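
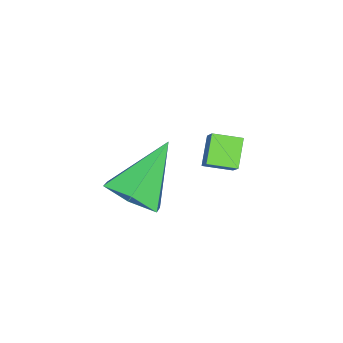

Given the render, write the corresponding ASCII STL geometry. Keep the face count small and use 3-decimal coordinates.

solid 
facet normal -0.760 -0.209 0.616
outer loop
vertex -2.147 0.142 0.441
vertex -2.487 0.905 0.281
vertex -2.654 -0.244 -0.316
endloop
endfacet
facet normal 0.401 -0.897 0.189
outer loop
vertex -1.933 -0.045 -0.901
vertex -2.147 0.142 0.441
vertex -2.654 -0.244 -0.316
endloop
endfacet
facet normal -0.760 -0.210 0.616
outer loop
vertex -2.654 -0.244 -0.316
vertex -2.487 0.905 0.281
vertex -2.995 0.519 -0.477
endloop
endfacet
facet normal -0.513 -0.390 -0.765
outer loop
vertex -2.995 0.519 -0.477
vertex -1.933 -0.045 -0.901
vertex -2.654 -0.244 -0.316
endloop
endfacet
facet normal 0.513 0.389 0.765
outer loop
vertex -2.147 0.142 0.441
vertex -1.766 1.104 -0.304
vertex -2.487 0.905 0.281
endloop
endfacet
facet normal 0.400 -0.897 0.189
outer loop
vertex -1.425 0.341 -0.143
vertex -2.147 0.142 0.441
vertex -1.933 -0.045 -0.901
endloop
endfacet
facet normal 0.512 0.390 0.765
outer loop
vertex -1.425 0.341 -0.143
vertex -1.766 1.104 -0.304
vertex -2.147 0.142 0.441
endloop
endfacet
facet normal -0.400 0.897 -0.188
outer loop
vertex -2.487 0.905 0.281
vertex -1.766 1.104 -0.304
vertex -2.995 0.519 -0.477
endloop
endfacet
facet normal -0.512 -0.389 -0.766
outer loop
vertex -2.273 0.718 -1.061
vertex -1.933 -0.045 -0.901
vertex -2.995 0.519 -0.477
endloop
endfacet
facet normal -0.400 0.897 -0.189
outer loop
vertex -2.995 0.519 -0.477
vertex -1.766 1.104 -0.304
vertex -2.273 0.718 -1.061
endloop
endfacet
facet normal 0.760 0.209 -0.616
outer loop
vertex -2.273 0.718 -1.061
vertex -1.425 0.341 -0.143
vertex -1.933 -0.045 -0.901
endloop
endfacet
facet normal 0.760 0.210 -0.616
outer loop
vertex -1.766 1.104 -0.304
vertex -1.425 0.341 -0.143
vertex -2.273 0.718 -1.061
endloop
endfacet
facet normal 0.690 -0.197 -0.696
outer loop
vertex -1.286 -1.943 -2.871
vertex -1.992 -2.215 -3.494
vertex -1.697 -1.281 -3.466
endloop
endfacet
facet normal 0.285 0.733 0.618
outer loop
vertex -1.286 -1.943 -2.871
vertex -1.697 -1.281 -3.466
vertex -3.428 -1.805 -2.046
endloop
endfacet
facet normal 0.690 -0.197 -0.696
outer loop
vertex -1.697 -1.281 -3.466
vertex -1.992 -2.215 -3.494
vertex -2.403 -1.553 -4.089
endloop
endfacet
facet normal -0.324 0.945 -0.046
outer loop
vertex -1.697 -1.281 -3.466
vertex -2.403 -1.553 -4.089
vertex -3.428 -1.805 -2.046
endloop
endfacet
facet normal 0.690 -0.197 -0.696
outer loop
vertex -2.403 -1.553 -4.089
vertex -1.992 -2.215 -3.494
vertex -2.698 -2.487 -4.117
endloop
endfacet
facet normal -0.870 0.287 -0.401
outer loop
vertex -2.403 -1.553 -4.089
vertex -2.698 -2.487 -4.117
vertex -3.428 -1.805 -2.046
endloop
endfacet
facet normal 0.690 -0.197 -0.696
outer loop
vertex -2.698 -2.487 -4.117
vertex -1.992 -2.215 -3.494
vertex -2.287 -3.149 -3.522
endloop
endfacet
facet normal -0.807 -0.584 -0.092
outer loop
vertex -2.698 -2.487 -4.117
vertex -2.287 -3.149 -3.522
vertex -3.428 -1.805 -2.046
endloop
endfacet
facet normal 0.690 -0.197 -0.696
outer loop
vertex -2.287 -3.149 -3.522
vertex -1.992 -2.215 -3.494
vertex -1.581 -2.877 -2.899
endloop
endfacet
facet normal -0.198 -0.796 0.572
outer loop
vertex -2.287 -3.149 -3.522
vertex -1.581 -2.877 -2.899
vertex -3.428 -1.805 -2.046
endloop
endfacet
facet normal 0.690 -0.197 -0.696
outer loop
vertex -1.581 -2.877 -2.899
vertex -1.992 -2.215 -3.494
vertex -1.286 -1.943 -2.871
endloop
endfacet
facet normal 0.348 -0.138 0.927
outer loop
vertex -1.581 -2.877 -2.899
vertex -1.286 -1.943 -2.871
vertex -3.428 -1.805 -2.046
endloop
endfacet

endsolid


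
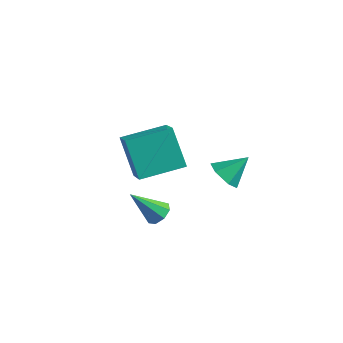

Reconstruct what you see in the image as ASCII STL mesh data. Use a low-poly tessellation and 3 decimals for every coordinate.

solid 
facet normal -0.411 -0.670 -0.619
outer loop
vertex 0.302 1.295 -2.019
vertex -0.37 1.867 -2.192
vertex 0.373 1.88 -2.699
endloop
endfacet
facet normal 0.996 -0.022 0.085
outer loop
vertex 0.302 1.295 -2.019
vertex 0.373 1.88 -2.699
vertex 0.27 2.913 -1.228
endloop
endfacet
facet normal -0.410 -0.670 -0.618
outer loop
vertex 0.373 1.88 -2.699
vertex -0.37 1.867 -2.192
vertex -0.299 2.452 -2.873
endloop
endfacet
facet normal 0.651 0.642 -0.405
outer loop
vertex 0.373 1.88 -2.699
vertex -0.299 2.452 -2.873
vertex 0.27 2.913 -1.228
endloop
endfacet
facet normal -0.411 -0.670 -0.618
outer loop
vertex -0.299 2.452 -2.873
vertex -0.37 1.867 -2.192
vertex -1.043 2.44 -2.366
endloop
endfacet
facet normal -0.161 0.963 -0.214
outer loop
vertex -0.299 2.452 -2.873
vertex -1.043 2.44 -2.366
vertex 0.27 2.913 -1.228
endloop
endfacet
facet normal -0.411 -0.670 -0.618
outer loop
vertex -1.043 2.44 -2.366
vertex -0.37 1.867 -2.192
vertex -1.114 1.855 -1.685
endloop
endfacet
facet normal -0.629 0.621 0.468
outer loop
vertex -1.043 2.44 -2.366
vertex -1.114 1.855 -1.685
vertex 0.27 2.913 -1.228
endloop
endfacet
facet normal -0.411 -0.670 -0.618
outer loop
vertex -1.114 1.855 -1.685
vertex -0.37 1.867 -2.192
vertex -0.441 1.283 -1.512
endloop
endfacet
facet normal -0.283 -0.043 0.958
outer loop
vertex -1.114 1.855 -1.685
vertex -0.441 1.283 -1.512
vertex 0.27 2.913 -1.228
endloop
endfacet
facet normal -0.411 -0.670 -0.618
outer loop
vertex -0.441 1.283 -1.512
vertex -0.37 1.867 -2.192
vertex 0.302 1.295 -2.019
endloop
endfacet
facet normal 0.529 -0.364 0.767
outer loop
vertex -0.441 1.283 -1.512
vertex 0.302 1.295 -2.019
vertex 0.27 2.913 -1.228
endloop
endfacet
facet normal 0.511 0.421 -0.749
outer loop
vertex -1.484 -0.773 -3.405
vertex -2.009 -0.917 -3.844
vertex -1.845 -0.378 -3.429
endloop
endfacet
facet normal 0.347 0.369 0.862
outer loop
vertex -1.484 -0.773 -3.405
vertex -1.845 -0.378 -3.429
vertex -3.011 -1.743 -2.376
endloop
endfacet
facet normal 0.512 0.421 -0.749
outer loop
vertex -1.845 -0.378 -3.429
vertex -2.009 -0.917 -3.844
vertex -2.302 -0.299 -3.697
endloop
endfacet
facet normal -0.256 0.718 0.648
outer loop
vertex -1.845 -0.378 -3.429
vertex -2.302 -0.299 -3.697
vertex -3.011 -1.743 -2.376
endloop
endfacet
facet normal 0.511 0.421 -0.749
outer loop
vertex -2.302 -0.299 -3.697
vertex -2.009 -0.917 -3.844
vertex -2.588 -0.582 -4.051
endloop
endfacet
facet normal -0.800 0.568 0.192
outer loop
vertex -2.302 -0.299 -3.697
vertex -2.588 -0.582 -4.051
vertex -3.011 -1.743 -2.376
endloop
endfacet
facet normal 0.511 0.421 -0.749
outer loop
vertex -2.588 -0.582 -4.051
vertex -2.009 -0.917 -3.844
vertex -2.534 -1.062 -4.284
endloop
endfacet
facet normal -0.971 0.007 -0.240
outer loop
vertex -2.588 -0.582 -4.051
vertex -2.534 -1.062 -4.284
vertex -3.011 -1.743 -2.376
endloop
endfacet
facet normal 0.512 0.420 -0.749
outer loop
vertex -2.534 -1.062 -4.284
vertex -2.009 -0.917 -3.844
vertex -2.173 -1.457 -4.259
endloop
endfacet
facet normal -0.666 -0.634 -0.393
outer loop
vertex -2.534 -1.062 -4.284
vertex -2.173 -1.457 -4.259
vertex -3.011 -1.743 -2.376
endloop
endfacet
facet normal 0.511 0.421 -0.750
outer loop
vertex -2.173 -1.457 -4.259
vertex -2.009 -0.917 -3.844
vertex -1.716 -1.536 -3.992
endloop
endfacet
facet normal -0.066 -0.982 -0.178
outer loop
vertex -2.173 -1.457 -4.259
vertex -1.716 -1.536 -3.992
vertex -3.011 -1.743 -2.376
endloop
endfacet
facet normal 0.511 0.421 -0.749
outer loop
vertex -1.716 -1.536 -3.992
vertex -2.009 -0.917 -3.844
vertex -1.43 -1.253 -3.638
endloop
endfacet
facet normal 0.480 -0.832 0.278
outer loop
vertex -1.716 -1.536 -3.992
vertex -1.43 -1.253 -3.638
vertex -3.011 -1.743 -2.376
endloop
endfacet
facet normal 0.511 0.421 -0.749
outer loop
vertex -1.43 -1.253 -3.638
vertex -2.009 -0.917 -3.844
vertex -1.484 -0.773 -3.405
endloop
endfacet
facet normal 0.650 -0.271 0.710
outer loop
vertex -1.43 -1.253 -3.638
vertex -1.484 -0.773 -3.405
vertex -3.011 -1.743 -2.376
endloop
endfacet
facet normal -0.578 -0.802 -0.153
outer loop
vertex -0.949 -3.643 1.228
vertex -2.112 -3.132 2.938
vertex -2.066 -2.636 0.168
endloop
endfacet
facet normal 0.546 -0.240 -0.803
outer loop
vertex -0.808 -0.888 0.502
vertex -0.949 -3.643 1.228
vertex -2.066 -2.636 0.168
endloop
endfacet
facet normal -0.577 -0.802 -0.153
outer loop
vertex -2.066 -2.636 0.168
vertex -2.112 -3.132 2.938
vertex -3.229 -2.126 1.877
endloop
endfacet
facet normal -0.607 0.547 -0.576
outer loop
vertex -3.229 -2.126 1.877
vertex -0.808 -0.888 0.502
vertex -2.066 -2.636 0.168
endloop
endfacet
facet normal 0.607 -0.547 0.576
outer loop
vertex -0.949 -3.643 1.228
vertex -0.854 -1.384 3.272
vertex -2.112 -3.132 2.938
endloop
endfacet
facet normal 0.547 -0.239 -0.802
outer loop
vertex 0.309 -1.894 1.563
vertex -0.949 -3.643 1.228
vertex -0.808 -0.888 0.502
endloop
endfacet
facet normal 0.607 -0.547 0.576
outer loop
vertex 0.309 -1.894 1.563
vertex -0.854 -1.384 3.272
vertex -0.949 -3.643 1.228
endloop
endfacet
facet normal -0.546 0.240 0.803
outer loop
vertex -2.112 -3.132 2.938
vertex -0.854 -1.384 3.272
vertex -3.229 -2.126 1.877
endloop
endfacet
facet normal -0.607 0.547 -0.576
outer loop
vertex -1.971 -0.377 2.212
vertex -0.808 -0.888 0.502
vertex -3.229 -2.126 1.877
endloop
endfacet
facet normal -0.546 0.239 0.803
outer loop
vertex -3.229 -2.126 1.877
vertex -0.854 -1.384 3.272
vertex -1.971 -0.377 2.212
endloop
endfacet
facet normal 0.577 0.802 0.153
outer loop
vertex -1.971 -0.377 2.212
vertex 0.309 -1.894 1.563
vertex -0.808 -0.888 0.502
endloop
endfacet
facet normal 0.577 0.802 0.154
outer loop
vertex -0.854 -1.384 3.272
vertex 0.309 -1.894 1.563
vertex -1.971 -0.377 2.212
endloop
endfacet

endsolid


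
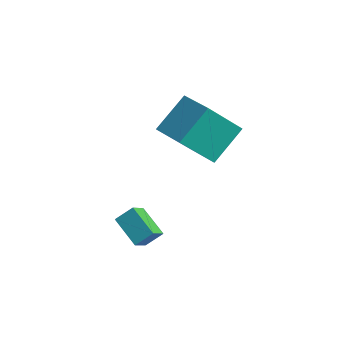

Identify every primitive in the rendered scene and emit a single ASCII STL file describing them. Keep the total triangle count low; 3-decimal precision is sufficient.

solid 
facet normal -0.969 0.155 -0.191
outer loop
vertex -3.573 3.437 2.58
vertex -3.081 4.656 1.072
vertex -3.573 2.076 1.48
endloop
endfacet
facet normal -0.246 -0.609 0.754
outer loop
vertex -2.119 1.844 1.768
vertex -3.573 3.437 2.58
vertex -3.573 2.076 1.48
endloop
endfacet
facet normal -0.969 0.154 -0.192
outer loop
vertex -3.573 2.076 1.48
vertex -3.081 4.656 1.072
vertex -3.08 3.294 -0.028
endloop
endfacet
facet normal 0.000 -0.778 -0.628
outer loop
vertex -3.08 3.294 -0.028
vertex -2.119 1.844 1.768
vertex -3.573 2.076 1.48
endloop
endfacet
facet normal -0.000 0.778 0.629
outer loop
vertex -3.573 3.437 2.58
vertex -1.627 4.424 1.36
vertex -3.081 4.656 1.072
endloop
endfacet
facet normal -0.246 -0.609 0.754
outer loop
vertex -2.12 3.206 2.868
vertex -3.573 3.437 2.58
vertex -2.119 1.844 1.768
endloop
endfacet
facet normal -0.001 0.778 0.628
outer loop
vertex -2.12 3.206 2.868
vertex -1.627 4.424 1.36
vertex -3.573 3.437 2.58
endloop
endfacet
facet normal 0.246 0.609 -0.754
outer loop
vertex -3.081 4.656 1.072
vertex -1.627 4.424 1.36
vertex -3.08 3.294 -0.028
endloop
endfacet
facet normal 0.001 -0.778 -0.628
outer loop
vertex -1.627 3.063 0.26
vertex -2.119 1.844 1.768
vertex -3.08 3.294 -0.028
endloop
endfacet
facet normal 0.246 0.609 -0.754
outer loop
vertex -3.08 3.294 -0.028
vertex -1.627 4.424 1.36
vertex -1.627 3.063 0.26
endloop
endfacet
facet normal 0.969 -0.154 0.192
outer loop
vertex -1.627 3.063 0.26
vertex -2.12 3.206 2.868
vertex -2.119 1.844 1.768
endloop
endfacet
facet normal 0.969 -0.155 0.192
outer loop
vertex -1.627 4.424 1.36
vertex -2.12 3.206 2.868
vertex -1.627 3.063 0.26
endloop
endfacet
facet normal -0.892 0.092 0.442
outer loop
vertex -2.235 -1.068 -0.776
vertex -1.927 -0.516 -0.269
vertex -2.464 -0.386 -1.38
endloop
endfacet
facet normal -0.380 -0.681 -0.625
outer loop
vertex -1.313 -0.504 -1.951
vertex -2.235 -1.068 -0.776
vertex -2.464 -0.386 -1.38
endloop
endfacet
facet normal -0.892 0.092 0.442
outer loop
vertex -2.464 -0.386 -1.38
vertex -1.927 -0.516 -0.269
vertex -2.156 0.166 -0.873
endloop
endfacet
facet normal -0.244 0.726 -0.642
outer loop
vertex -2.156 0.166 -0.873
vertex -1.313 -0.504 -1.951
vertex -2.464 -0.386 -1.38
endloop
endfacet
facet normal 0.244 -0.726 0.642
outer loop
vertex -2.235 -1.068 -0.776
vertex -0.776 -0.634 -0.84
vertex -1.927 -0.516 -0.269
endloop
endfacet
facet normal -0.380 -0.681 -0.625
outer loop
vertex -1.084 -1.186 -1.347
vertex -2.235 -1.068 -0.776
vertex -1.313 -0.504 -1.951
endloop
endfacet
facet normal 0.244 -0.726 0.642
outer loop
vertex -1.084 -1.186 -1.347
vertex -0.776 -0.634 -0.84
vertex -2.235 -1.068 -0.776
endloop
endfacet
facet normal 0.380 0.681 0.625
outer loop
vertex -1.927 -0.516 -0.269
vertex -0.776 -0.634 -0.84
vertex -2.156 0.166 -0.873
endloop
endfacet
facet normal -0.244 0.726 -0.642
outer loop
vertex -1.005 0.048 -1.444
vertex -1.313 -0.504 -1.951
vertex -2.156 0.166 -0.873
endloop
endfacet
facet normal 0.380 0.681 0.625
outer loop
vertex -2.156 0.166 -0.873
vertex -0.776 -0.634 -0.84
vertex -1.005 0.048 -1.444
endloop
endfacet
facet normal 0.892 -0.092 -0.442
outer loop
vertex -1.005 0.048 -1.444
vertex -1.084 -1.186 -1.347
vertex -1.313 -0.504 -1.951
endloop
endfacet
facet normal 0.892 -0.092 -0.442
outer loop
vertex -0.776 -0.634 -0.84
vertex -1.084 -1.186 -1.347
vertex -1.005 0.048 -1.444
endloop
endfacet

endsolid


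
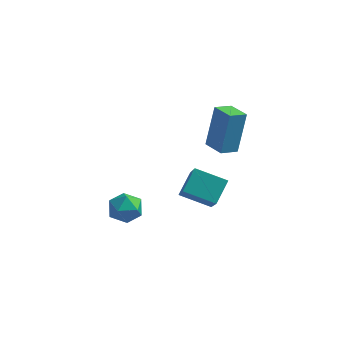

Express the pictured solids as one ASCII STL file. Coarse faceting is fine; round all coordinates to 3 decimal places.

solid 
facet normal -0.852 0.463 0.245
outer loop
vertex -1.886 -0.78 -2.095
vertex -1.908 -1.18 -1.416
vertex -1.54 -0.484 -1.451
endloop
endfacet
facet normal -0.445 0.880 -0.166
outer loop
vertex -1.886 -0.78 -2.095
vertex -1.54 -0.484 -1.451
vertex -1.179 -0.433 -2.15
endloop
endfacet
facet normal -0.324 0.536 -0.779
outer loop
vertex -1.886 -0.78 -2.095
vertex -1.179 -0.433 -2.15
vertex -1.324 -1.099 -2.548
endloop
endfacet
facet normal -0.657 -0.094 -0.748
outer loop
vertex -1.886 -0.78 -2.095
vertex -1.324 -1.099 -2.548
vertex -1.775 -1.56 -2.094
endloop
endfacet
facet normal -0.984 -0.140 -0.114
outer loop
vertex -1.886 -0.78 -2.095
vertex -1.775 -1.56 -2.094
vertex -1.908 -1.18 -1.416
endloop
endfacet
facet normal 0.182 0.969 0.165
outer loop
vertex -1.179 -0.433 -2.15
vertex -1.54 -0.484 -1.451
vertex -0.765 -0.62 -1.506
endloop
endfacet
facet normal -0.478 0.294 0.828
outer loop
vertex -1.54 -0.484 -1.451
vertex -1.908 -1.18 -1.416
vertex -1.216 -1.081 -1.052
endloop
endfacet
facet normal -0.690 -0.681 0.246
outer loop
vertex -1.908 -1.18 -1.416
vertex -1.775 -1.56 -2.094
vertex -1.361 -1.747 -1.45
endloop
endfacet
facet normal -0.162 -0.608 -0.778
outer loop
vertex -1.775 -1.56 -2.094
vertex -1.324 -1.099 -2.548
vertex -1.0 -1.696 -2.149
endloop
endfacet
facet normal 0.377 0.413 -0.829
outer loop
vertex -1.324 -1.099 -2.548
vertex -1.179 -0.433 -2.15
vertex -0.632 -1.0 -2.184
endloop
endfacet
facet normal 0.657 0.094 0.748
outer loop
vertex -0.654 -1.4 -1.505
vertex -0.765 -0.62 -1.506
vertex -1.216 -1.081 -1.052
endloop
endfacet
facet normal 0.324 -0.536 0.779
outer loop
vertex -0.654 -1.4 -1.505
vertex -1.216 -1.081 -1.052
vertex -1.361 -1.747 -1.45
endloop
endfacet
facet normal 0.445 -0.880 0.166
outer loop
vertex -0.654 -1.4 -1.505
vertex -1.361 -1.747 -1.45
vertex -1.0 -1.696 -2.149
endloop
endfacet
facet normal 0.852 -0.463 -0.245
outer loop
vertex -0.654 -1.4 -1.505
vertex -1.0 -1.696 -2.149
vertex -0.632 -1.0 -2.184
endloop
endfacet
facet normal 0.984 0.140 0.114
outer loop
vertex -0.654 -1.4 -1.505
vertex -0.632 -1.0 -2.184
vertex -0.765 -0.62 -1.506
endloop
endfacet
facet normal 0.162 0.608 0.778
outer loop
vertex -1.216 -1.081 -1.052
vertex -0.765 -0.62 -1.506
vertex -1.54 -0.484 -1.451
endloop
endfacet
facet normal -0.377 -0.413 0.829
outer loop
vertex -1.361 -1.747 -1.45
vertex -1.216 -1.081 -1.052
vertex -1.908 -1.18 -1.416
endloop
endfacet
facet normal -0.182 -0.969 -0.165
outer loop
vertex -1.0 -1.696 -2.149
vertex -1.361 -1.747 -1.45
vertex -1.775 -1.56 -2.094
endloop
endfacet
facet normal 0.478 -0.294 -0.828
outer loop
vertex -0.632 -1.0 -2.184
vertex -1.0 -1.696 -2.149
vertex -1.324 -1.099 -2.548
endloop
endfacet
facet normal 0.690 0.681 -0.246
outer loop
vertex -0.765 -0.62 -1.506
vertex -0.632 -1.0 -2.184
vertex -1.179 -0.433 -2.15
endloop
endfacet
facet normal -0.944 -0.037 0.327
outer loop
vertex 1.605 -1.154 1.48
vertex 1.043 0.139 0.005
vertex 1.395 -2.05 0.774
endloop
endfacet
facet normal 0.275 -0.634 0.723
outer loop
vertex 2.717 -1.999 0.315
vertex 1.605 -1.154 1.48
vertex 1.395 -2.05 0.774
endloop
endfacet
facet normal -0.944 -0.037 0.327
outer loop
vertex 1.395 -2.05 0.774
vertex 1.043 0.139 0.005
vertex 0.833 -0.757 -0.701
endloop
endfacet
facet normal -0.181 -0.773 -0.608
outer loop
vertex 0.833 -0.757 -0.701
vertex 2.717 -1.999 0.315
vertex 1.395 -2.05 0.774
endloop
endfacet
facet normal 0.181 0.773 0.608
outer loop
vertex 1.605 -1.154 1.48
vertex 2.365 0.19 -0.454
vertex 1.043 0.139 0.005
endloop
endfacet
facet normal 0.275 -0.634 0.723
outer loop
vertex 2.927 -1.103 1.021
vertex 1.605 -1.154 1.48
vertex 2.717 -1.999 0.315
endloop
endfacet
facet normal 0.181 0.773 0.608
outer loop
vertex 2.927 -1.103 1.021
vertex 2.365 0.19 -0.454
vertex 1.605 -1.154 1.48
endloop
endfacet
facet normal -0.275 0.634 -0.723
outer loop
vertex 1.043 0.139 0.005
vertex 2.365 0.19 -0.454
vertex 0.833 -0.757 -0.701
endloop
endfacet
facet normal -0.181 -0.773 -0.608
outer loop
vertex 2.155 -0.706 -1.16
vertex 2.717 -1.999 0.315
vertex 0.833 -0.757 -0.701
endloop
endfacet
facet normal -0.275 0.634 -0.723
outer loop
vertex 0.833 -0.757 -0.701
vertex 2.365 0.19 -0.454
vertex 2.155 -0.706 -1.16
endloop
endfacet
facet normal 0.944 0.037 -0.327
outer loop
vertex 2.155 -0.706 -1.16
vertex 2.927 -1.103 1.021
vertex 2.717 -1.999 0.315
endloop
endfacet
facet normal 0.944 0.037 -0.327
outer loop
vertex 2.365 0.19 -0.454
vertex 2.927 -1.103 1.021
vertex 2.155 -0.706 -1.16
endloop
endfacet
facet normal -0.617 -0.724 0.309
outer loop
vertex 2.667 -0.045 4.009
vertex 1.878 0.569 3.873
vertex 2.497 -0.663 2.221
endloop
endfacet
facet normal 0.783 -0.607 0.136
outer loop
vertex 3.002 -0.069 1.967
vertex 2.667 -0.045 4.009
vertex 2.497 -0.663 2.221
endloop
endfacet
facet normal -0.617 -0.724 0.309
outer loop
vertex 2.497 -0.663 2.221
vertex 1.878 0.569 3.873
vertex 1.707 -0.048 2.084
endloop
endfacet
facet normal -0.090 -0.326 -0.941
outer loop
vertex 1.707 -0.048 2.084
vertex 3.002 -0.069 1.967
vertex 2.497 -0.663 2.221
endloop
endfacet
facet normal 0.091 0.325 0.941
outer loop
vertex 2.667 -0.045 4.009
vertex 2.383 1.163 3.619
vertex 1.878 0.569 3.873
endloop
endfacet
facet normal 0.781 -0.609 0.135
outer loop
vertex 3.173 0.548 3.756
vertex 2.667 -0.045 4.009
vertex 3.002 -0.069 1.967
endloop
endfacet
facet normal 0.090 0.325 0.941
outer loop
vertex 3.173 0.548 3.756
vertex 2.383 1.163 3.619
vertex 2.667 -0.045 4.009
endloop
endfacet
facet normal -0.783 0.608 -0.135
outer loop
vertex 1.878 0.569 3.873
vertex 2.383 1.163 3.619
vertex 1.707 -0.048 2.084
endloop
endfacet
facet normal -0.090 -0.325 -0.942
outer loop
vertex 2.213 0.545 1.831
vertex 3.002 -0.069 1.967
vertex 1.707 -0.048 2.084
endloop
endfacet
facet normal -0.782 0.609 -0.136
outer loop
vertex 1.707 -0.048 2.084
vertex 2.383 1.163 3.619
vertex 2.213 0.545 1.831
endloop
endfacet
facet normal 0.617 0.724 -0.309
outer loop
vertex 2.213 0.545 1.831
vertex 3.173 0.548 3.756
vertex 3.002 -0.069 1.967
endloop
endfacet
facet normal 0.617 0.724 -0.309
outer loop
vertex 2.383 1.163 3.619
vertex 3.173 0.548 3.756
vertex 2.213 0.545 1.831
endloop
endfacet

endsolid


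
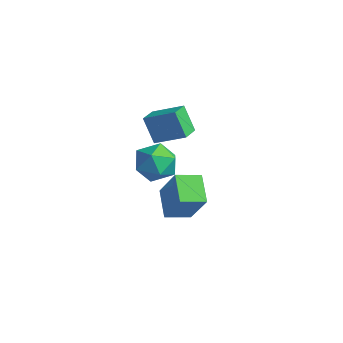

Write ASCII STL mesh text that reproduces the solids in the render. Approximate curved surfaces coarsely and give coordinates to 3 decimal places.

solid 
facet normal -0.532 0.732 0.425
outer loop
vertex -3.361 3.792 0.298
vertex -2.596 3.829 1.193
vertex -2.425 4.504 0.243
endloop
endfacet
facet normal -0.591 0.754 -0.286
outer loop
vertex -3.361 3.792 0.298
vertex -2.425 4.504 0.243
vertex -2.752 3.888 -0.705
endloop
endfacet
facet normal -0.853 0.128 -0.506
outer loop
vertex -3.361 3.792 0.298
vertex -2.752 3.888 -0.705
vertex -3.126 2.832 -0.342
endloop
endfacet
facet normal -0.957 -0.281 0.070
outer loop
vertex -3.361 3.792 0.298
vertex -3.126 2.832 -0.342
vertex -3.029 2.795 0.831
endloop
endfacet
facet normal -0.759 0.092 0.645
outer loop
vertex -3.361 3.792 0.298
vertex -3.029 2.795 0.831
vertex -2.596 3.829 1.193
endloop
endfacet
facet normal 0.064 0.827 -0.559
outer loop
vertex -2.752 3.888 -0.705
vertex -2.425 4.504 0.243
vertex -1.611 3.985 -0.431
endloop
endfacet
facet normal 0.159 0.791 0.591
outer loop
vertex -2.425 4.504 0.243
vertex -2.596 3.829 1.193
vertex -1.514 3.948 0.742
endloop
endfacet
facet normal -0.207 -0.245 0.947
outer loop
vertex -2.596 3.829 1.193
vertex -3.029 2.795 0.831
vertex -1.888 2.892 1.105
endloop
endfacet
facet normal -0.528 -0.849 0.017
outer loop
vertex -3.029 2.795 0.831
vertex -3.126 2.832 -0.342
vertex -2.215 2.276 0.157
endloop
endfacet
facet normal -0.360 -0.187 -0.914
outer loop
vertex -3.126 2.832 -0.342
vertex -2.752 3.888 -0.705
vertex -2.044 2.951 -0.793
endloop
endfacet
facet normal 0.957 0.281 -0.070
outer loop
vertex -1.279 2.988 0.102
vertex -1.611 3.985 -0.431
vertex -1.514 3.948 0.742
endloop
endfacet
facet normal 0.853 -0.128 0.506
outer loop
vertex -1.279 2.988 0.102
vertex -1.514 3.948 0.742
vertex -1.888 2.892 1.105
endloop
endfacet
facet normal 0.591 -0.754 0.286
outer loop
vertex -1.279 2.988 0.102
vertex -1.888 2.892 1.105
vertex -2.215 2.276 0.157
endloop
endfacet
facet normal 0.532 -0.732 -0.425
outer loop
vertex -1.279 2.988 0.102
vertex -2.215 2.276 0.157
vertex -2.044 2.951 -0.793
endloop
endfacet
facet normal 0.759 -0.092 -0.645
outer loop
vertex -1.279 2.988 0.102
vertex -2.044 2.951 -0.793
vertex -1.611 3.985 -0.431
endloop
endfacet
facet normal 0.528 0.849 -0.017
outer loop
vertex -1.514 3.948 0.742
vertex -1.611 3.985 -0.431
vertex -2.425 4.504 0.243
endloop
endfacet
facet normal 0.360 0.187 0.914
outer loop
vertex -1.888 2.892 1.105
vertex -1.514 3.948 0.742
vertex -2.596 3.829 1.193
endloop
endfacet
facet normal -0.064 -0.827 0.559
outer loop
vertex -2.215 2.276 0.157
vertex -1.888 2.892 1.105
vertex -3.029 2.795 0.831
endloop
endfacet
facet normal -0.159 -0.791 -0.591
outer loop
vertex -2.044 2.951 -0.793
vertex -2.215 2.276 0.157
vertex -3.126 2.832 -0.342
endloop
endfacet
facet normal 0.207 0.245 -0.947
outer loop
vertex -1.611 3.985 -0.431
vertex -2.044 2.951 -0.793
vertex -2.752 3.888 -0.705
endloop
endfacet
facet normal -0.584 0.794 -0.168
outer loop
vertex -2.979 3.631 3.194
vertex -1.838 4.613 3.871
vertex -2.336 3.817 1.841
endloop
endfacet
facet normal -0.691 -0.595 -0.410
outer loop
vertex -1.682 2.927 2.029
vertex -2.979 3.631 3.194
vertex -2.336 3.817 1.841
endloop
endfacet
facet normal -0.584 0.794 -0.168
outer loop
vertex -2.336 3.817 1.841
vertex -1.838 4.613 3.871
vertex -1.195 4.799 2.517
endloop
endfacet
facet normal 0.425 0.123 -0.897
outer loop
vertex -1.195 4.799 2.517
vertex -1.682 2.927 2.029
vertex -2.336 3.817 1.841
endloop
endfacet
facet normal -0.426 -0.123 0.896
outer loop
vertex -2.979 3.631 3.194
vertex -1.184 3.723 4.059
vertex -1.838 4.613 3.871
endloop
endfacet
facet normal -0.691 -0.595 -0.410
outer loop
vertex -2.325 2.741 3.383
vertex -2.979 3.631 3.194
vertex -1.682 2.927 2.029
endloop
endfacet
facet normal -0.426 -0.122 0.897
outer loop
vertex -2.325 2.741 3.383
vertex -1.184 3.723 4.059
vertex -2.979 3.631 3.194
endloop
endfacet
facet normal 0.691 0.595 0.410
outer loop
vertex -1.838 4.613 3.871
vertex -1.184 3.723 4.059
vertex -1.195 4.799 2.517
endloop
endfacet
facet normal 0.426 0.123 -0.896
outer loop
vertex -0.541 3.909 2.706
vertex -1.682 2.927 2.029
vertex -1.195 4.799 2.517
endloop
endfacet
facet normal 0.691 0.595 0.410
outer loop
vertex -1.195 4.799 2.517
vertex -1.184 3.723 4.059
vertex -0.541 3.909 2.706
endloop
endfacet
facet normal 0.584 -0.794 0.168
outer loop
vertex -0.541 3.909 2.706
vertex -2.325 2.741 3.383
vertex -1.682 2.927 2.029
endloop
endfacet
facet normal 0.584 -0.794 0.168
outer loop
vertex -1.184 3.723 4.059
vertex -2.325 2.741 3.383
vertex -0.541 3.909 2.706
endloop
endfacet
facet normal -0.780 0.326 0.534
outer loop
vertex 2.553 1.398 2.907
vertex 2.864 2.551 2.657
vertex 1.363 1.348 1.201
endloop
endfacet
facet normal -0.255 -0.945 0.205
outer loop
vertex 2.556 0.849 0.383
vertex 2.553 1.398 2.907
vertex 1.363 1.348 1.201
endloop
endfacet
facet normal -0.780 0.326 0.534
outer loop
vertex 1.363 1.348 1.201
vertex 2.864 2.551 2.657
vertex 1.674 2.501 0.951
endloop
endfacet
facet normal -0.572 -0.023 -0.820
outer loop
vertex 1.674 2.501 0.951
vertex 2.556 0.849 0.383
vertex 1.363 1.348 1.201
endloop
endfacet
facet normal 0.572 0.023 0.820
outer loop
vertex 2.553 1.398 2.907
vertex 4.057 2.052 1.839
vertex 2.864 2.551 2.657
endloop
endfacet
facet normal -0.255 -0.945 0.205
outer loop
vertex 3.746 0.899 2.089
vertex 2.553 1.398 2.907
vertex 2.556 0.849 0.383
endloop
endfacet
facet normal 0.572 0.023 0.820
outer loop
vertex 3.746 0.899 2.089
vertex 4.057 2.052 1.839
vertex 2.553 1.398 2.907
endloop
endfacet
facet normal 0.255 0.945 -0.205
outer loop
vertex 2.864 2.551 2.657
vertex 4.057 2.052 1.839
vertex 1.674 2.501 0.951
endloop
endfacet
facet normal -0.572 -0.023 -0.820
outer loop
vertex 2.867 2.002 0.133
vertex 2.556 0.849 0.383
vertex 1.674 2.501 0.951
endloop
endfacet
facet normal 0.255 0.945 -0.205
outer loop
vertex 1.674 2.501 0.951
vertex 4.057 2.052 1.839
vertex 2.867 2.002 0.133
endloop
endfacet
facet normal 0.780 -0.326 -0.534
outer loop
vertex 2.867 2.002 0.133
vertex 3.746 0.899 2.089
vertex 2.556 0.849 0.383
endloop
endfacet
facet normal 0.780 -0.326 -0.534
outer loop
vertex 4.057 2.052 1.839
vertex 3.746 0.899 2.089
vertex 2.867 2.002 0.133
endloop
endfacet

endsolid


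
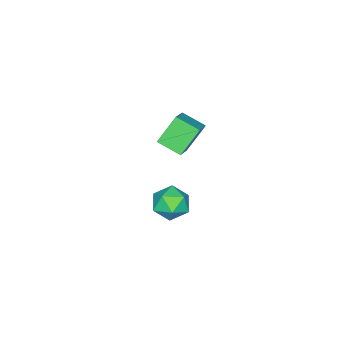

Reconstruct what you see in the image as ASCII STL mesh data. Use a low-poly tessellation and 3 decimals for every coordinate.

solid 
facet normal -0.664 0.317 0.678
outer loop
vertex -0.002 -0.28 -2.661
vertex 0.405 -1.008 -1.922
vertex 0.831 0.019 -1.985
endloop
endfacet
facet normal -0.488 0.843 0.228
outer loop
vertex -0.002 -0.28 -2.661
vertex 0.831 0.019 -1.985
vertex 0.849 0.32 -3.058
endloop
endfacet
facet normal -0.646 0.628 -0.434
outer loop
vertex -0.002 -0.28 -2.661
vertex 0.849 0.32 -3.058
vertex 0.433 -0.522 -3.658
endloop
endfacet
facet normal -0.919 -0.029 -0.394
outer loop
vertex -0.002 -0.28 -2.661
vertex 0.433 -0.522 -3.658
vertex 0.158 -1.343 -2.956
endloop
endfacet
facet normal -0.930 -0.222 0.294
outer loop
vertex -0.002 -0.28 -2.661
vertex 0.158 -1.343 -2.956
vertex 0.405 -1.008 -1.922
endloop
endfacet
facet normal 0.218 0.939 0.267
outer loop
vertex 0.849 0.32 -3.058
vertex 0.831 0.019 -1.985
vertex 1.782 -0.037 -2.564
endloop
endfacet
facet normal -0.066 0.088 0.994
outer loop
vertex 0.831 0.019 -1.985
vertex 0.405 -1.008 -1.922
vertex 1.507 -0.858 -1.862
endloop
endfacet
facet normal -0.497 -0.784 0.373
outer loop
vertex 0.405 -1.008 -1.922
vertex 0.158 -1.343 -2.956
vertex 1.091 -1.7 -2.462
endloop
endfacet
facet normal -0.478 -0.473 -0.740
outer loop
vertex 0.158 -1.343 -2.956
vertex 0.433 -0.522 -3.658
vertex 1.109 -1.399 -3.535
endloop
endfacet
facet normal -0.037 0.592 -0.805
outer loop
vertex 0.433 -0.522 -3.658
vertex 0.849 0.32 -3.058
vertex 1.535 -0.372 -3.598
endloop
endfacet
facet normal 0.919 0.029 0.394
outer loop
vertex 1.942 -1.1 -2.859
vertex 1.782 -0.037 -2.564
vertex 1.507 -0.858 -1.862
endloop
endfacet
facet normal 0.646 -0.628 0.434
outer loop
vertex 1.942 -1.1 -2.859
vertex 1.507 -0.858 -1.862
vertex 1.091 -1.7 -2.462
endloop
endfacet
facet normal 0.488 -0.843 -0.228
outer loop
vertex 1.942 -1.1 -2.859
vertex 1.091 -1.7 -2.462
vertex 1.109 -1.399 -3.535
endloop
endfacet
facet normal 0.664 -0.317 -0.678
outer loop
vertex 1.942 -1.1 -2.859
vertex 1.109 -1.399 -3.535
vertex 1.535 -0.372 -3.598
endloop
endfacet
facet normal 0.930 0.222 -0.294
outer loop
vertex 1.942 -1.1 -2.859
vertex 1.535 -0.372 -3.598
vertex 1.782 -0.037 -2.564
endloop
endfacet
facet normal 0.478 0.473 0.740
outer loop
vertex 1.507 -0.858 -1.862
vertex 1.782 -0.037 -2.564
vertex 0.831 0.019 -1.985
endloop
endfacet
facet normal 0.037 -0.592 0.805
outer loop
vertex 1.091 -1.7 -2.462
vertex 1.507 -0.858 -1.862
vertex 0.405 -1.008 -1.922
endloop
endfacet
facet normal -0.218 -0.939 -0.267
outer loop
vertex 1.109 -1.399 -3.535
vertex 1.091 -1.7 -2.462
vertex 0.158 -1.343 -2.956
endloop
endfacet
facet normal 0.066 -0.088 -0.994
outer loop
vertex 1.535 -0.372 -3.598
vertex 1.109 -1.399 -3.535
vertex 0.433 -0.522 -3.658
endloop
endfacet
facet normal 0.497 0.784 -0.373
outer loop
vertex 1.782 -0.037 -2.564
vertex 1.535 -0.372 -3.598
vertex 0.849 0.32 -3.058
endloop
endfacet
facet normal -0.592 0.223 0.775
outer loop
vertex 0.028 -0.663 3.86
vertex 1.285 -0.164 4.677
vertex -0.152 0.618 3.354
endloop
endfacet
facet normal -0.796 -0.316 -0.517
outer loop
vertex 0.895 0.224 1.983
vertex 0.028 -0.663 3.86
vertex -0.152 0.618 3.354
endloop
endfacet
facet normal -0.592 0.223 0.775
outer loop
vertex -0.152 0.618 3.354
vertex 1.285 -0.164 4.677
vertex 1.105 1.118 4.171
endloop
endfacet
facet normal -0.130 0.922 -0.364
outer loop
vertex 1.105 1.118 4.171
vertex 0.895 0.224 1.983
vertex -0.152 0.618 3.354
endloop
endfacet
facet normal 0.130 -0.922 0.364
outer loop
vertex 0.028 -0.663 3.86
vertex 2.332 -0.558 3.306
vertex 1.285 -0.164 4.677
endloop
endfacet
facet normal -0.796 -0.316 -0.517
outer loop
vertex 1.075 -1.058 2.489
vertex 0.028 -0.663 3.86
vertex 0.895 0.224 1.983
endloop
endfacet
facet normal 0.130 -0.922 0.365
outer loop
vertex 1.075 -1.058 2.489
vertex 2.332 -0.558 3.306
vertex 0.028 -0.663 3.86
endloop
endfacet
facet normal 0.796 0.316 0.517
outer loop
vertex 1.285 -0.164 4.677
vertex 2.332 -0.558 3.306
vertex 1.105 1.118 4.171
endloop
endfacet
facet normal -0.129 0.922 -0.364
outer loop
vertex 2.152 0.723 2.8
vertex 0.895 0.224 1.983
vertex 1.105 1.118 4.171
endloop
endfacet
facet normal 0.796 0.316 0.517
outer loop
vertex 1.105 1.118 4.171
vertex 2.332 -0.558 3.306
vertex 2.152 0.723 2.8
endloop
endfacet
facet normal 0.592 -0.223 -0.775
outer loop
vertex 2.152 0.723 2.8
vertex 1.075 -1.058 2.489
vertex 0.895 0.224 1.983
endloop
endfacet
facet normal 0.592 -0.223 -0.775
outer loop
vertex 2.332 -0.558 3.306
vertex 1.075 -1.058 2.489
vertex 2.152 0.723 2.8
endloop
endfacet

endsolid


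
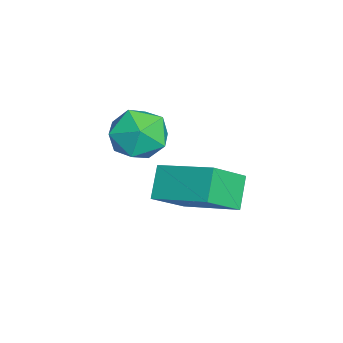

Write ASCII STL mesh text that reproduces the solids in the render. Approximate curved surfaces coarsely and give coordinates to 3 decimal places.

solid 
facet normal -0.527 0.592 -0.609
outer loop
vertex 0.856 0.034 2.575
vertex 1.803 1.529 3.209
vertex 1.608 -0.108 1.786
endloop
endfacet
facet normal -0.504 -0.795 -0.337
outer loop
vertex 2.357 -0.949 2.651
vertex 0.856 0.034 2.575
vertex 1.608 -0.108 1.786
endloop
endfacet
facet normal -0.527 0.592 -0.609
outer loop
vertex 1.608 -0.108 1.786
vertex 1.803 1.529 3.209
vertex 2.555 1.387 2.42
endloop
endfacet
facet normal 0.684 -0.129 -0.718
outer loop
vertex 2.555 1.387 2.42
vertex 2.357 -0.949 2.651
vertex 1.608 -0.108 1.786
endloop
endfacet
facet normal -0.684 0.129 0.718
outer loop
vertex 0.856 0.034 2.575
vertex 2.552 0.688 4.074
vertex 1.803 1.529 3.209
endloop
endfacet
facet normal -0.504 -0.795 -0.337
outer loop
vertex 1.605 -0.807 3.44
vertex 0.856 0.034 2.575
vertex 2.357 -0.949 2.651
endloop
endfacet
facet normal -0.684 0.129 0.718
outer loop
vertex 1.605 -0.807 3.44
vertex 2.552 0.688 4.074
vertex 0.856 0.034 2.575
endloop
endfacet
facet normal 0.504 0.795 0.337
outer loop
vertex 1.803 1.529 3.209
vertex 2.552 0.688 4.074
vertex 2.555 1.387 2.42
endloop
endfacet
facet normal 0.684 -0.129 -0.718
outer loop
vertex 3.304 0.546 3.285
vertex 2.357 -0.949 2.651
vertex 2.555 1.387 2.42
endloop
endfacet
facet normal 0.504 0.795 0.337
outer loop
vertex 2.555 1.387 2.42
vertex 2.552 0.688 4.074
vertex 3.304 0.546 3.285
endloop
endfacet
facet normal 0.527 -0.592 0.609
outer loop
vertex 3.304 0.546 3.285
vertex 1.605 -0.807 3.44
vertex 2.357 -0.949 2.651
endloop
endfacet
facet normal 0.527 -0.592 0.609
outer loop
vertex 2.552 0.688 4.074
vertex 1.605 -0.807 3.44
vertex 3.304 0.546 3.285
endloop
endfacet
facet normal 0.203 0.216 0.955
outer loop
vertex -0.41 -0.743 3.942
vertex -0.482 -1.691 4.172
vertex 0.381 -1.317 3.904
endloop
endfacet
facet normal 0.519 0.681 0.516
outer loop
vertex -0.41 -0.743 3.942
vertex 0.381 -1.317 3.904
vertex 0.22 -0.66 3.198
endloop
endfacet
facet normal 0.013 0.993 0.122
outer loop
vertex -0.41 -0.743 3.942
vertex 0.22 -0.66 3.198
vertex -0.743 -0.627 3.03
endloop
endfacet
facet normal -0.617 0.720 0.317
outer loop
vertex -0.41 -0.743 3.942
vertex -0.743 -0.627 3.03
vertex -1.177 -1.264 3.632
endloop
endfacet
facet normal -0.499 0.240 0.832
outer loop
vertex -0.41 -0.743 3.942
vertex -1.177 -1.264 3.632
vertex -0.482 -1.691 4.172
endloop
endfacet
facet normal 0.946 0.315 0.077
outer loop
vertex 0.22 -0.66 3.198
vertex 0.381 -1.317 3.904
vertex 0.537 -1.556 2.968
endloop
endfacet
facet normal 0.434 -0.438 0.787
outer loop
vertex 0.381 -1.317 3.904
vertex -0.482 -1.691 4.172
vertex 0.103 -2.193 3.57
endloop
endfacet
facet normal -0.703 -0.400 0.588
outer loop
vertex -0.482 -1.691 4.172
vertex -1.177 -1.264 3.632
vertex -0.86 -2.16 3.402
endloop
endfacet
facet normal -0.893 0.377 -0.245
outer loop
vertex -1.177 -1.264 3.632
vertex -0.743 -0.627 3.03
vertex -1.021 -1.503 2.696
endloop
endfacet
facet normal 0.126 0.819 -0.560
outer loop
vertex -0.743 -0.627 3.03
vertex 0.22 -0.66 3.198
vertex -0.158 -1.129 2.428
endloop
endfacet
facet normal 0.617 -0.720 -0.317
outer loop
vertex -0.23 -2.077 2.658
vertex 0.537 -1.556 2.968
vertex 0.103 -2.193 3.57
endloop
endfacet
facet normal -0.013 -0.993 -0.122
outer loop
vertex -0.23 -2.077 2.658
vertex 0.103 -2.193 3.57
vertex -0.86 -2.16 3.402
endloop
endfacet
facet normal -0.519 -0.681 -0.516
outer loop
vertex -0.23 -2.077 2.658
vertex -0.86 -2.16 3.402
vertex -1.021 -1.503 2.696
endloop
endfacet
facet normal -0.203 -0.216 -0.955
outer loop
vertex -0.23 -2.077 2.658
vertex -1.021 -1.503 2.696
vertex -0.158 -1.129 2.428
endloop
endfacet
facet normal 0.499 -0.240 -0.832
outer loop
vertex -0.23 -2.077 2.658
vertex -0.158 -1.129 2.428
vertex 0.537 -1.556 2.968
endloop
endfacet
facet normal 0.893 -0.377 0.245
outer loop
vertex 0.103 -2.193 3.57
vertex 0.537 -1.556 2.968
vertex 0.381 -1.317 3.904
endloop
endfacet
facet normal -0.126 -0.819 0.560
outer loop
vertex -0.86 -2.16 3.402
vertex 0.103 -2.193 3.57
vertex -0.482 -1.691 4.172
endloop
endfacet
facet normal -0.946 -0.315 -0.077
outer loop
vertex -1.021 -1.503 2.696
vertex -0.86 -2.16 3.402
vertex -1.177 -1.264 3.632
endloop
endfacet
facet normal -0.434 0.438 -0.787
outer loop
vertex -0.158 -1.129 2.428
vertex -1.021 -1.503 2.696
vertex -0.743 -0.627 3.03
endloop
endfacet
facet normal 0.703 0.400 -0.588
outer loop
vertex 0.537 -1.556 2.968
vertex -0.158 -1.129 2.428
vertex 0.22 -0.66 3.198
endloop
endfacet

endsolid


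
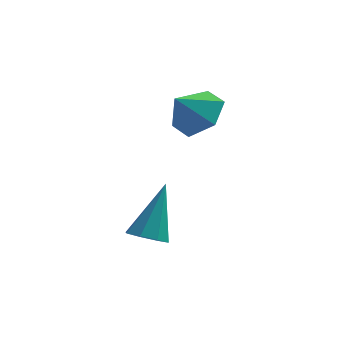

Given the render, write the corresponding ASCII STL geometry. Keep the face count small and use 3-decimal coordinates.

solid 
facet normal -0.213 -0.532 -0.819
outer loop
vertex -0.087 -0.296 -2.353
vertex -0.58 -0.511 -2.085
vertex -0.457 -0.034 -2.427
endloop
endfacet
facet normal 0.591 0.756 -0.281
outer loop
vertex -0.087 -0.296 -2.353
vertex -0.457 -0.034 -2.427
vertex -0.2 0.431 -0.635
endloop
endfacet
facet normal -0.215 -0.532 -0.819
outer loop
vertex -0.457 -0.034 -2.427
vertex -0.58 -0.511 -2.085
vertex -0.898 -0.05 -2.301
endloop
endfacet
facet normal -0.103 0.966 -0.236
outer loop
vertex -0.457 -0.034 -2.427
vertex -0.898 -0.05 -2.301
vertex -0.2 0.431 -0.635
endloop
endfacet
facet normal -0.214 -0.532 -0.819
outer loop
vertex -0.898 -0.05 -2.301
vertex -0.58 -0.511 -2.085
vertex -1.153 -0.337 -2.048
endloop
endfacet
facet normal -0.703 0.705 0.091
outer loop
vertex -0.898 -0.05 -2.301
vertex -1.153 -0.337 -2.048
vertex -0.2 0.431 -0.635
endloop
endfacet
facet normal -0.215 -0.532 -0.819
outer loop
vertex -1.153 -0.337 -2.048
vertex -0.58 -0.511 -2.085
vertex -1.072 -0.725 -1.817
endloop
endfacet
facet normal -0.853 0.124 0.508
outer loop
vertex -1.153 -0.337 -2.048
vertex -1.072 -0.725 -1.817
vertex -0.2 0.431 -0.635
endloop
endfacet
facet normal -0.215 -0.532 -0.819
outer loop
vertex -1.072 -0.725 -1.817
vertex -0.58 -0.511 -2.085
vertex -0.702 -0.988 -1.743
endloop
endfacet
facet normal -0.465 -0.437 0.770
outer loop
vertex -1.072 -0.725 -1.817
vertex -0.702 -0.988 -1.743
vertex -0.2 0.431 -0.635
endloop
endfacet
facet normal -0.213 -0.533 -0.819
outer loop
vertex -0.702 -0.988 -1.743
vertex -0.58 -0.511 -2.085
vertex -0.261 -0.971 -1.869
endloop
endfacet
facet normal 0.232 -0.648 0.725
outer loop
vertex -0.702 -0.988 -1.743
vertex -0.261 -0.971 -1.869
vertex -0.2 0.431 -0.635
endloop
endfacet
facet normal -0.214 -0.533 -0.819
outer loop
vertex -0.261 -0.971 -1.869
vertex -0.58 -0.511 -2.085
vertex -0.006 -0.685 -2.122
endloop
endfacet
facet normal 0.831 -0.388 0.399
outer loop
vertex -0.261 -0.971 -1.869
vertex -0.006 -0.685 -2.122
vertex -0.2 0.431 -0.635
endloop
endfacet
facet normal -0.214 -0.531 -0.820
outer loop
vertex -0.006 -0.685 -2.122
vertex -0.58 -0.511 -2.085
vertex -0.087 -0.296 -2.353
endloop
endfacet
facet normal 0.981 0.194 -0.018
outer loop
vertex -0.006 -0.685 -2.122
vertex -0.087 -0.296 -2.353
vertex -0.2 0.431 -0.635
endloop
endfacet
facet normal 0.557 0.389 -0.734
outer loop
vertex 0.932 1.969 0.741
vertex 0.425 2.676 0.731
vertex 1.124 2.65 1.247
endloop
endfacet
facet normal 0.330 -0.621 0.711
outer loop
vertex 0.932 1.969 0.741
vertex 1.124 2.65 1.247
vertex -0.165 2.264 1.509
endloop
endfacet
facet normal 0.557 0.389 -0.734
outer loop
vertex 1.124 2.65 1.247
vertex 0.425 2.676 0.731
vertex 0.617 3.357 1.237
endloop
endfacet
facet normal 0.160 0.129 0.979
outer loop
vertex 1.124 2.65 1.247
vertex 0.617 3.357 1.237
vertex -0.165 2.264 1.509
endloop
endfacet
facet normal 0.557 0.389 -0.734
outer loop
vertex 0.617 3.357 1.237
vertex 0.425 2.676 0.731
vertex -0.083 3.383 0.72
endloop
endfacet
facet normal -0.493 0.525 0.694
outer loop
vertex 0.617 3.357 1.237
vertex -0.083 3.383 0.72
vertex -0.165 2.264 1.509
endloop
endfacet
facet normal 0.557 0.389 -0.734
outer loop
vertex -0.083 3.383 0.72
vertex 0.425 2.676 0.731
vertex -0.275 2.702 0.214
endloop
endfacet
facet normal -0.975 0.171 0.141
outer loop
vertex -0.083 3.383 0.72
vertex -0.275 2.702 0.214
vertex -0.165 2.264 1.509
endloop
endfacet
facet normal 0.557 0.389 -0.734
outer loop
vertex -0.275 2.702 0.214
vertex 0.425 2.676 0.731
vertex 0.233 1.995 0.225
endloop
endfacet
facet normal -0.804 -0.580 -0.128
outer loop
vertex -0.275 2.702 0.214
vertex 0.233 1.995 0.225
vertex -0.165 2.264 1.509
endloop
endfacet
facet normal 0.557 0.389 -0.734
outer loop
vertex 0.233 1.995 0.225
vertex 0.425 2.676 0.731
vertex 0.932 1.969 0.741
endloop
endfacet
facet normal -0.152 -0.976 0.157
outer loop
vertex 0.233 1.995 0.225
vertex 0.932 1.969 0.741
vertex -0.165 2.264 1.509
endloop
endfacet

endsolid


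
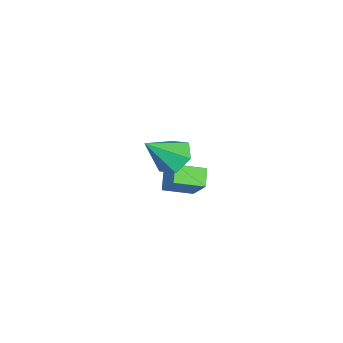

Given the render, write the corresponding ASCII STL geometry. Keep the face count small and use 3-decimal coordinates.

solid 
facet normal -0.461 -0.544 -0.701
outer loop
vertex -1.511 -4.36 -2.451
vertex -2.231 -3.288 -2.81
vertex -0.847 -4.122 -3.072
endloop
endfacet
facet normal 0.537 -0.800 0.267
outer loop
vertex -0.109 -3.252 -1.95
vertex -1.511 -4.36 -2.451
vertex -0.847 -4.122 -3.072
endloop
endfacet
facet normal -0.461 -0.544 -0.702
outer loop
vertex -0.847 -4.122 -3.072
vertex -2.231 -3.288 -2.81
vertex -1.566 -3.05 -3.431
endloop
endfacet
facet normal 0.707 0.253 -0.661
outer loop
vertex -1.566 -3.05 -3.431
vertex -0.109 -3.252 -1.95
vertex -0.847 -4.122 -3.072
endloop
endfacet
facet normal -0.706 -0.253 0.661
outer loop
vertex -1.511 -4.36 -2.451
vertex -1.493 -2.418 -1.688
vertex -2.231 -3.288 -2.81
endloop
endfacet
facet normal 0.537 -0.800 0.268
outer loop
vertex -0.774 -3.49 -1.329
vertex -1.511 -4.36 -2.451
vertex -0.109 -3.252 -1.95
endloop
endfacet
facet normal -0.707 -0.253 0.660
outer loop
vertex -0.774 -3.49 -1.329
vertex -1.493 -2.418 -1.688
vertex -1.511 -4.36 -2.451
endloop
endfacet
facet normal -0.536 0.800 -0.268
outer loop
vertex -2.231 -3.288 -2.81
vertex -1.493 -2.418 -1.688
vertex -1.566 -3.05 -3.431
endloop
endfacet
facet normal 0.707 0.253 -0.661
outer loop
vertex -0.829 -2.18 -2.309
vertex -0.109 -3.252 -1.95
vertex -1.566 -3.05 -3.431
endloop
endfacet
facet normal -0.537 0.800 -0.268
outer loop
vertex -1.566 -3.05 -3.431
vertex -1.493 -2.418 -1.688
vertex -0.829 -2.18 -2.309
endloop
endfacet
facet normal 0.460 0.544 0.701
outer loop
vertex -0.829 -2.18 -2.309
vertex -0.774 -3.49 -1.329
vertex -0.109 -3.252 -1.95
endloop
endfacet
facet normal 0.461 0.544 0.701
outer loop
vertex -1.493 -2.418 -1.688
vertex -0.774 -3.49 -1.329
vertex -0.829 -2.18 -2.309
endloop
endfacet
facet normal -0.611 0.414 -0.675
outer loop
vertex 3.624 -2.089 1.268
vertex 3.19 -1.688 1.907
vertex 3.87 -1.297 1.531
endloop
endfacet
facet normal 0.923 -0.173 -0.343
outer loop
vertex 3.624 -2.089 1.268
vertex 3.87 -1.297 1.531
vertex 4.23 -2.392 3.053
endloop
endfacet
facet normal -0.611 0.415 -0.674
outer loop
vertex 3.87 -1.297 1.531
vertex 3.19 -1.688 1.907
vertex 3.437 -0.896 2.17
endloop
endfacet
facet normal 0.810 0.550 0.204
outer loop
vertex 3.87 -1.297 1.531
vertex 3.437 -0.896 2.17
vertex 4.23 -2.392 3.053
endloop
endfacet
facet normal -0.611 0.415 -0.674
outer loop
vertex 3.437 -0.896 2.17
vertex 3.19 -1.688 1.907
vertex 2.757 -1.287 2.546
endloop
endfacet
facet normal 0.134 0.556 0.821
outer loop
vertex 3.437 -0.896 2.17
vertex 2.757 -1.287 2.546
vertex 4.23 -2.392 3.053
endloop
endfacet
facet normal -0.611 0.415 -0.674
outer loop
vertex 2.757 -1.287 2.546
vertex 3.19 -1.688 1.907
vertex 2.51 -2.079 2.283
endloop
endfacet
facet normal -0.428 -0.162 0.889
outer loop
vertex 2.757 -1.287 2.546
vertex 2.51 -2.079 2.283
vertex 4.23 -2.392 3.053
endloop
endfacet
facet normal -0.611 0.414 -0.675
outer loop
vertex 2.51 -2.079 2.283
vertex 3.19 -1.688 1.907
vertex 2.944 -2.48 1.644
endloop
endfacet
facet normal -0.314 -0.885 0.342
outer loop
vertex 2.51 -2.079 2.283
vertex 2.944 -2.48 1.644
vertex 4.23 -2.392 3.053
endloop
endfacet
facet normal -0.611 0.414 -0.675
outer loop
vertex 2.944 -2.48 1.644
vertex 3.19 -1.688 1.907
vertex 3.624 -2.089 1.268
endloop
endfacet
facet normal 0.361 -0.891 -0.274
outer loop
vertex 2.944 -2.48 1.644
vertex 3.624 -2.089 1.268
vertex 4.23 -2.392 3.053
endloop
endfacet

endsolid


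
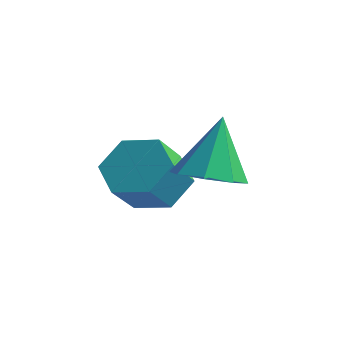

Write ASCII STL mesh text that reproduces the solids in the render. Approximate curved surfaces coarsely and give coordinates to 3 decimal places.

solid 
facet normal 0.115 -0.380 -0.918
outer loop
vertex 3.761 0.664 1.034
vertex 3.071 0.772 0.903
vertex 3.664 1.154 0.819
endloop
endfacet
facet normal 0.837 0.350 0.420
outer loop
vertex 3.761 0.664 1.034
vertex 3.664 1.154 0.819
vertex 2.909 1.308 2.197
endloop
endfacet
facet normal 0.115 -0.380 -0.918
outer loop
vertex 3.664 1.154 0.819
vertex 3.071 0.772 0.903
vertex 3.22 1.42 0.653
endloop
endfacet
facet normal 0.464 0.872 0.157
outer loop
vertex 3.664 1.154 0.819
vertex 3.22 1.42 0.653
vertex 2.909 1.308 2.197
endloop
endfacet
facet normal 0.115 -0.380 -0.918
outer loop
vertex 3.22 1.42 0.653
vertex 3.071 0.772 0.903
vertex 2.689 1.306 0.634
endloop
endfacet
facet normal -0.211 0.977 0.028
outer loop
vertex 3.22 1.42 0.653
vertex 2.689 1.306 0.634
vertex 2.909 1.308 2.197
endloop
endfacet
facet normal 0.115 -0.380 -0.918
outer loop
vertex 2.689 1.306 0.634
vertex 3.071 0.772 0.903
vertex 2.382 0.88 0.772
endloop
endfacet
facet normal -0.789 0.604 0.110
outer loop
vertex 2.689 1.306 0.634
vertex 2.382 0.88 0.772
vertex 2.909 1.308 2.197
endloop
endfacet
facet normal 0.115 -0.380 -0.918
outer loop
vertex 2.382 0.88 0.772
vertex 3.071 0.772 0.903
vertex 2.479 0.39 0.987
endloop
endfacet
facet normal -0.935 -0.029 0.354
outer loop
vertex 2.382 0.88 0.772
vertex 2.479 0.39 0.987
vertex 2.909 1.308 2.197
endloop
endfacet
facet normal 0.115 -0.380 -0.918
outer loop
vertex 2.479 0.39 0.987
vertex 3.071 0.772 0.903
vertex 2.923 0.124 1.153
endloop
endfacet
facet normal -0.561 -0.551 0.618
outer loop
vertex 2.479 0.39 0.987
vertex 2.923 0.124 1.153
vertex 2.909 1.308 2.197
endloop
endfacet
facet normal 0.114 -0.380 -0.918
outer loop
vertex 2.923 0.124 1.153
vertex 3.071 0.772 0.903
vertex 3.454 0.238 1.172
endloop
endfacet
facet normal 0.114 -0.656 0.746
outer loop
vertex 2.923 0.124 1.153
vertex 3.454 0.238 1.172
vertex 2.909 1.308 2.197
endloop
endfacet
facet normal 0.115 -0.380 -0.918
outer loop
vertex 3.454 0.238 1.172
vertex 3.071 0.772 0.903
vertex 3.761 0.664 1.034
endloop
endfacet
facet normal 0.692 -0.284 0.664
outer loop
vertex 3.454 0.238 1.172
vertex 3.761 0.664 1.034
vertex 2.909 1.308 2.197
endloop
endfacet
facet normal -0.150 0.706 -0.692
outer loop
vertex 2.103 1.432 0.275
vertex 1.425 1.147 0.131
vertex 1.505 1.677 0.655
endloop
endfacet
facet normal 0.584 0.627 0.515
outer loop
vertex 2.103 1.432 0.275
vertex 1.505 1.677 0.655
vertex 2.254 0.718 0.974
endloop
endfacet
facet normal 0.584 0.627 0.515
outer loop
vertex 2.254 0.718 0.974
vertex 1.505 1.677 0.655
vertex 1.656 0.963 1.354
endloop
endfacet
facet normal 0.149 -0.707 0.691
outer loop
vertex 2.254 0.718 0.974
vertex 1.656 0.963 1.354
vertex 1.575 0.433 0.829
endloop
endfacet
facet normal -0.150 0.706 -0.692
outer loop
vertex 1.505 1.677 0.655
vertex 1.425 1.147 0.131
vertex 0.826 1.392 0.511
endloop
endfacet
facet normal -0.398 0.597 0.696
outer loop
vertex 1.505 1.677 0.655
vertex 0.826 1.392 0.511
vertex 1.656 0.963 1.354
endloop
endfacet
facet normal -0.399 0.596 0.696
outer loop
vertex 1.656 0.963 1.354
vertex 0.826 1.392 0.511
vertex 0.977 0.678 1.209
endloop
endfacet
facet normal 0.149 -0.707 0.691
outer loop
vertex 1.656 0.963 1.354
vertex 0.977 0.678 1.209
vertex 1.575 0.433 0.829
endloop
endfacet
facet normal -0.149 0.707 -0.691
outer loop
vertex 0.826 1.392 0.511
vertex 1.425 1.147 0.131
vertex 0.746 0.862 -0.014
endloop
endfacet
facet normal -0.983 -0.031 0.181
outer loop
vertex 0.826 1.392 0.511
vertex 0.746 0.862 -0.014
vertex 0.977 0.678 1.209
endloop
endfacet
facet normal -0.983 -0.031 0.181
outer loop
vertex 0.977 0.678 1.209
vertex 0.746 0.862 -0.014
vertex 0.897 0.148 0.685
endloop
endfacet
facet normal 0.150 -0.706 0.692
outer loop
vertex 0.977 0.678 1.209
vertex 0.897 0.148 0.685
vertex 1.575 0.433 0.829
endloop
endfacet
facet normal -0.149 0.707 -0.691
outer loop
vertex 0.746 0.862 -0.014
vertex 1.425 1.147 0.131
vertex 1.344 0.617 -0.394
endloop
endfacet
facet normal -0.584 -0.627 -0.515
outer loop
vertex 0.746 0.862 -0.014
vertex 1.344 0.617 -0.394
vertex 0.897 0.148 0.685
endloop
endfacet
facet normal -0.584 -0.627 -0.515
outer loop
vertex 0.897 0.148 0.685
vertex 1.344 0.617 -0.394
vertex 1.495 -0.097 0.305
endloop
endfacet
facet normal 0.150 -0.706 0.692
outer loop
vertex 0.897 0.148 0.685
vertex 1.495 -0.097 0.305
vertex 1.575 0.433 0.829
endloop
endfacet
facet normal -0.149 0.707 -0.691
outer loop
vertex 1.344 0.617 -0.394
vertex 1.425 1.147 0.131
vertex 2.023 0.902 -0.249
endloop
endfacet
facet normal 0.399 -0.597 -0.696
outer loop
vertex 1.344 0.617 -0.394
vertex 2.023 0.902 -0.249
vertex 1.495 -0.097 0.305
endloop
endfacet
facet normal 0.398 -0.597 -0.697
outer loop
vertex 1.495 -0.097 0.305
vertex 2.023 0.902 -0.249
vertex 2.174 0.188 0.449
endloop
endfacet
facet normal 0.150 -0.706 0.692
outer loop
vertex 1.495 -0.097 0.305
vertex 2.174 0.188 0.449
vertex 1.575 0.433 0.829
endloop
endfacet
facet normal -0.150 0.706 -0.692
outer loop
vertex 2.023 0.902 -0.249
vertex 1.425 1.147 0.131
vertex 2.103 1.432 0.275
endloop
endfacet
facet normal 0.983 0.031 -0.181
outer loop
vertex 2.023 0.902 -0.249
vertex 2.103 1.432 0.275
vertex 2.174 0.188 0.449
endloop
endfacet
facet normal 0.983 0.031 -0.181
outer loop
vertex 2.174 0.188 0.449
vertex 2.103 1.432 0.275
vertex 2.254 0.718 0.974
endloop
endfacet
facet normal 0.149 -0.707 0.691
outer loop
vertex 2.174 0.188 0.449
vertex 2.254 0.718 0.974
vertex 1.575 0.433 0.829
endloop
endfacet

endsolid


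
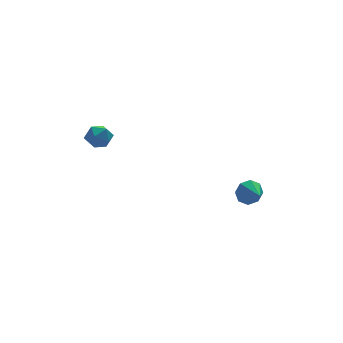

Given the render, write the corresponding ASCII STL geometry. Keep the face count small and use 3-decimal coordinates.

solid 
facet normal -0.088 0.803 0.589
outer loop
vertex -2.523 3.54 2.722
vertex -2.553 3.141 3.262
vertex -1.958 3.366 3.044
endloop
endfacet
facet normal 0.293 0.956 0.003
outer loop
vertex -2.523 3.54 2.722
vertex -1.958 3.366 3.044
vertex -1.973 3.373 2.371
endloop
endfacet
facet normal -0.113 0.817 -0.566
outer loop
vertex -2.523 3.54 2.722
vertex -1.973 3.373 2.371
vertex -2.577 3.153 2.174
endloop
endfacet
facet normal -0.745 0.577 -0.334
outer loop
vertex -2.523 3.54 2.722
vertex -2.577 3.153 2.174
vertex -2.936 3.009 2.725
endloop
endfacet
facet normal -0.729 0.569 0.380
outer loop
vertex -2.523 3.54 2.722
vertex -2.936 3.009 2.725
vertex -2.553 3.141 3.262
endloop
endfacet
facet normal 0.855 0.518 -0.014
outer loop
vertex -1.973 3.373 2.371
vertex -1.958 3.366 3.044
vertex -1.664 2.871 2.695
endloop
endfacet
facet normal 0.239 0.270 0.933
outer loop
vertex -1.958 3.366 3.044
vertex -2.553 3.141 3.262
vertex -2.023 2.727 3.246
endloop
endfacet
facet normal -0.797 -0.107 0.595
outer loop
vertex -2.553 3.141 3.262
vertex -2.936 3.009 2.725
vertex -2.627 2.507 3.049
endloop
endfacet
facet normal -0.823 -0.093 -0.561
outer loop
vertex -2.936 3.009 2.725
vertex -2.577 3.153 2.174
vertex -2.642 2.514 2.376
endloop
endfacet
facet normal 0.199 0.291 -0.936
outer loop
vertex -2.577 3.153 2.174
vertex -1.973 3.373 2.371
vertex -2.047 2.739 2.158
endloop
endfacet
facet normal 0.745 -0.577 0.334
outer loop
vertex -2.077 2.34 2.698
vertex -1.664 2.871 2.695
vertex -2.023 2.727 3.246
endloop
endfacet
facet normal 0.113 -0.817 0.566
outer loop
vertex -2.077 2.34 2.698
vertex -2.023 2.727 3.246
vertex -2.627 2.507 3.049
endloop
endfacet
facet normal -0.293 -0.956 -0.003
outer loop
vertex -2.077 2.34 2.698
vertex -2.627 2.507 3.049
vertex -2.642 2.514 2.376
endloop
endfacet
facet normal 0.088 -0.803 -0.589
outer loop
vertex -2.077 2.34 2.698
vertex -2.642 2.514 2.376
vertex -2.047 2.739 2.158
endloop
endfacet
facet normal 0.729 -0.569 -0.380
outer loop
vertex -2.077 2.34 2.698
vertex -2.047 2.739 2.158
vertex -1.664 2.871 2.695
endloop
endfacet
facet normal 0.823 0.093 0.561
outer loop
vertex -2.023 2.727 3.246
vertex -1.664 2.871 2.695
vertex -1.958 3.366 3.044
endloop
endfacet
facet normal -0.199 -0.291 0.936
outer loop
vertex -2.627 2.507 3.049
vertex -2.023 2.727 3.246
vertex -2.553 3.141 3.262
endloop
endfacet
facet normal -0.855 -0.518 0.014
outer loop
vertex -2.642 2.514 2.376
vertex -2.627 2.507 3.049
vertex -2.936 3.009 2.725
endloop
endfacet
facet normal -0.239 -0.270 -0.933
outer loop
vertex -2.047 2.739 2.158
vertex -2.642 2.514 2.376
vertex -2.577 3.153 2.174
endloop
endfacet
facet normal 0.797 0.107 -0.595
outer loop
vertex -1.664 2.871 2.695
vertex -2.047 2.739 2.158
vertex -1.973 3.373 2.371
endloop
endfacet
facet normal -0.063 0.933 -0.353
outer loop
vertex 3.827 0.138 -1.057
vertex 3.476 0.315 -0.527
vertex 4.118 0.301 -0.678
endloop
endfacet
facet normal 0.738 -0.600 -0.309
outer loop
vertex 3.827 0.138 -1.057
vertex 4.118 0.301 -0.678
vertex 3.544 -0.675 -0.153
endloop
endfacet
facet normal -0.063 0.933 -0.355
outer loop
vertex 4.118 0.301 -0.678
vertex 3.476 0.315 -0.527
vertex 4.033 0.473 -0.211
endloop
endfacet
facet normal 0.885 -0.362 0.294
outer loop
vertex 4.118 0.301 -0.678
vertex 4.033 0.473 -0.211
vertex 3.544 -0.675 -0.153
endloop
endfacet
facet normal -0.065 0.934 -0.352
outer loop
vertex 4.033 0.473 -0.211
vertex 3.476 0.315 -0.527
vertex 3.622 0.551 0.072
endloop
endfacet
facet normal 0.533 -0.185 0.825
outer loop
vertex 4.033 0.473 -0.211
vertex 3.622 0.551 0.072
vertex 3.544 -0.675 -0.153
endloop
endfacet
facet normal -0.064 0.934 -0.352
outer loop
vertex 3.622 0.551 0.072
vertex 3.476 0.315 -0.527
vertex 3.125 0.491 0.003
endloop
endfacet
facet normal -0.115 -0.172 0.978
outer loop
vertex 3.622 0.551 0.072
vertex 3.125 0.491 0.003
vertex 3.544 -0.675 -0.153
endloop
endfacet
facet normal -0.064 0.934 -0.352
outer loop
vertex 3.125 0.491 0.003
vertex 3.476 0.315 -0.527
vertex 2.834 0.328 -0.376
endloop
endfacet
facet normal -0.674 -0.331 0.660
outer loop
vertex 3.125 0.491 0.003
vertex 2.834 0.328 -0.376
vertex 3.544 -0.675 -0.153
endloop
endfacet
facet normal -0.064 0.934 -0.353
outer loop
vertex 2.834 0.328 -0.376
vertex 3.476 0.315 -0.527
vertex 2.919 0.157 -0.844
endloop
endfacet
facet normal -0.821 -0.568 0.058
outer loop
vertex 2.834 0.328 -0.376
vertex 2.919 0.157 -0.844
vertex 3.544 -0.675 -0.153
endloop
endfacet
facet normal -0.063 0.933 -0.354
outer loop
vertex 2.919 0.157 -0.844
vertex 3.476 0.315 -0.527
vertex 3.33 0.078 -1.126
endloop
endfacet
facet normal -0.469 -0.746 -0.474
outer loop
vertex 2.919 0.157 -0.844
vertex 3.33 0.078 -1.126
vertex 3.544 -0.675 -0.153
endloop
endfacet
facet normal -0.064 0.933 -0.354
outer loop
vertex 3.33 0.078 -1.126
vertex 3.476 0.315 -0.527
vertex 3.827 0.138 -1.057
endloop
endfacet
facet normal 0.179 -0.759 -0.626
outer loop
vertex 3.33 0.078 -1.126
vertex 3.827 0.138 -1.057
vertex 3.544 -0.675 -0.153
endloop
endfacet

endsolid


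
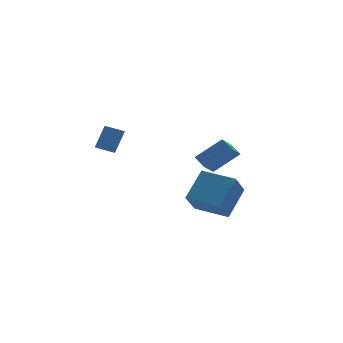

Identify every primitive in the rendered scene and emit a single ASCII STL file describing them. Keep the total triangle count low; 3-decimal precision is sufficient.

solid 
facet normal -0.476 -0.232 -0.849
outer loop
vertex -2.995 2.164 0.983
vertex -3.823 2.545 1.343
vertex -2.553 3.778 0.294
endloop
endfacet
facet normal 0.845 -0.388 -0.368
outer loop
vertex -1.777 4.155 1.677
vertex -2.995 2.164 0.983
vertex -2.553 3.778 0.294
endloop
endfacet
facet normal -0.476 -0.232 -0.848
outer loop
vertex -2.553 3.778 0.294
vertex -3.823 2.545 1.343
vertex -3.38 4.159 0.654
endloop
endfacet
facet normal 0.245 0.892 -0.381
outer loop
vertex -3.38 4.159 0.654
vertex -1.777 4.155 1.677
vertex -2.553 3.778 0.294
endloop
endfacet
facet normal -0.245 -0.892 0.381
outer loop
vertex -2.995 2.164 0.983
vertex -3.047 2.922 2.726
vertex -3.823 2.545 1.343
endloop
endfacet
facet normal 0.845 -0.389 -0.367
outer loop
vertex -2.22 2.541 2.366
vertex -2.995 2.164 0.983
vertex -1.777 4.155 1.677
endloop
endfacet
facet normal -0.245 -0.892 0.380
outer loop
vertex -2.22 2.541 2.366
vertex -3.047 2.922 2.726
vertex -2.995 2.164 0.983
endloop
endfacet
facet normal -0.845 0.389 0.368
outer loop
vertex -3.823 2.545 1.343
vertex -3.047 2.922 2.726
vertex -3.38 4.159 0.654
endloop
endfacet
facet normal 0.245 0.892 -0.380
outer loop
vertex -2.605 4.536 2.037
vertex -1.777 4.155 1.677
vertex -3.38 4.159 0.654
endloop
endfacet
facet normal -0.845 0.388 0.368
outer loop
vertex -3.38 4.159 0.654
vertex -3.047 2.922 2.726
vertex -2.605 4.536 2.037
endloop
endfacet
facet normal 0.476 0.232 0.849
outer loop
vertex -2.605 4.536 2.037
vertex -2.22 2.541 2.366
vertex -1.777 4.155 1.677
endloop
endfacet
facet normal 0.476 0.232 0.848
outer loop
vertex -3.047 2.922 2.726
vertex -2.22 2.541 2.366
vertex -2.605 4.536 2.037
endloop
endfacet
facet normal -0.580 0.812 0.063
outer loop
vertex -1.095 -3.07 -0.601
vertex 0.297 -2.184 0.807
vertex -0.188 -2.315 -1.974
endloop
endfacet
facet normal -0.642 -0.409 -0.649
outer loop
vertex 1.043 -4.036 -2.107
vertex -1.095 -3.07 -0.601
vertex -0.188 -2.315 -1.974
endloop
endfacet
facet normal -0.580 0.812 0.063
outer loop
vertex -0.188 -2.315 -1.974
vertex 0.297 -2.184 0.807
vertex 1.204 -1.429 -0.565
endloop
endfacet
facet normal 0.502 0.417 -0.758
outer loop
vertex 1.204 -1.429 -0.565
vertex 1.043 -4.036 -2.107
vertex -0.188 -2.315 -1.974
endloop
endfacet
facet normal -0.501 -0.417 0.758
outer loop
vertex -1.095 -3.07 -0.601
vertex 1.528 -3.905 0.674
vertex 0.297 -2.184 0.807
endloop
endfacet
facet normal -0.642 -0.409 -0.649
outer loop
vertex 0.136 -4.791 -0.735
vertex -1.095 -3.07 -0.601
vertex 1.043 -4.036 -2.107
endloop
endfacet
facet normal -0.501 -0.418 0.758
outer loop
vertex 0.136 -4.791 -0.735
vertex 1.528 -3.905 0.674
vertex -1.095 -3.07 -0.601
endloop
endfacet
facet normal 0.642 0.409 0.649
outer loop
vertex 0.297 -2.184 0.807
vertex 1.528 -3.905 0.674
vertex 1.204 -1.429 -0.565
endloop
endfacet
facet normal 0.501 0.417 -0.758
outer loop
vertex 2.435 -3.15 -0.699
vertex 1.043 -4.036 -2.107
vertex 1.204 -1.429 -0.565
endloop
endfacet
facet normal 0.642 0.409 0.649
outer loop
vertex 1.204 -1.429 -0.565
vertex 1.528 -3.905 0.674
vertex 2.435 -3.15 -0.699
endloop
endfacet
facet normal 0.580 -0.812 -0.063
outer loop
vertex 2.435 -3.15 -0.699
vertex 0.136 -4.791 -0.735
vertex 1.043 -4.036 -2.107
endloop
endfacet
facet normal 0.580 -0.812 -0.063
outer loop
vertex 1.528 -3.905 0.674
vertex 0.136 -4.791 -0.735
vertex 2.435 -3.15 -0.699
endloop
endfacet
facet normal -0.765 0.169 -0.622
outer loop
vertex 0.727 -1.636 0.762
vertex 0.504 -0.883 1.241
vertex 1.742 -0.702 -0.232
endloop
endfacet
facet normal 0.243 -0.818 -0.521
outer loop
vertex 3.256 -1.037 0.999
vertex 0.727 -1.636 0.762
vertex 1.742 -0.702 -0.232
endloop
endfacet
facet normal -0.765 0.169 -0.622
outer loop
vertex 1.742 -0.702 -0.232
vertex 0.504 -0.883 1.241
vertex 1.519 0.051 0.247
endloop
endfacet
facet normal 0.597 0.549 -0.585
outer loop
vertex 1.519 0.051 0.247
vertex 3.256 -1.037 0.999
vertex 1.742 -0.702 -0.232
endloop
endfacet
facet normal -0.597 -0.549 0.585
outer loop
vertex 0.727 -1.636 0.762
vertex 2.018 -1.218 2.472
vertex 0.504 -0.883 1.241
endloop
endfacet
facet normal 0.243 -0.818 -0.521
outer loop
vertex 2.241 -1.971 1.993
vertex 0.727 -1.636 0.762
vertex 3.256 -1.037 0.999
endloop
endfacet
facet normal -0.597 -0.549 0.585
outer loop
vertex 2.241 -1.971 1.993
vertex 2.018 -1.218 2.472
vertex 0.727 -1.636 0.762
endloop
endfacet
facet normal -0.243 0.818 0.521
outer loop
vertex 0.504 -0.883 1.241
vertex 2.018 -1.218 2.472
vertex 1.519 0.051 0.247
endloop
endfacet
facet normal 0.597 0.549 -0.585
outer loop
vertex 3.033 -0.284 1.478
vertex 3.256 -1.037 0.999
vertex 1.519 0.051 0.247
endloop
endfacet
facet normal -0.243 0.818 0.521
outer loop
vertex 1.519 0.051 0.247
vertex 2.018 -1.218 2.472
vertex 3.033 -0.284 1.478
endloop
endfacet
facet normal 0.765 -0.169 0.622
outer loop
vertex 3.033 -0.284 1.478
vertex 2.241 -1.971 1.993
vertex 3.256 -1.037 0.999
endloop
endfacet
facet normal 0.765 -0.169 0.622
outer loop
vertex 2.018 -1.218 2.472
vertex 2.241 -1.971 1.993
vertex 3.033 -0.284 1.478
endloop
endfacet

endsolid


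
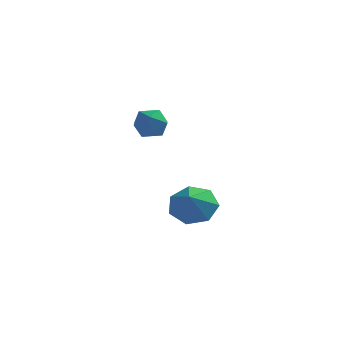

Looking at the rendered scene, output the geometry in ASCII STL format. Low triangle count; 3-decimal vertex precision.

solid 
facet normal -0.617 0.758 -0.211
outer loop
vertex -1.334 -2.667 2.568
vertex -1.863 -3.002 2.913
vertex -1.433 -2.553 3.267
endloop
endfacet
facet normal 0.056 0.987 -0.153
outer loop
vertex -1.334 -2.667 2.568
vertex -1.433 -2.553 3.267
vertex -0.771 -2.631 3.007
endloop
endfacet
facet normal 0.451 0.631 -0.631
outer loop
vertex -1.334 -2.667 2.568
vertex -0.771 -2.631 3.007
vertex -0.793 -3.128 2.494
endloop
endfacet
facet normal 0.022 0.184 -0.983
outer loop
vertex -1.334 -2.667 2.568
vertex -0.793 -3.128 2.494
vertex -1.467 -3.357 2.436
endloop
endfacet
facet normal -0.638 0.262 -0.724
outer loop
vertex -1.334 -2.667 2.568
vertex -1.467 -3.357 2.436
vertex -1.863 -3.002 2.913
endloop
endfacet
facet normal 0.292 0.816 0.499
outer loop
vertex -0.771 -2.631 3.007
vertex -1.433 -2.553 3.267
vertex -0.953 -2.943 3.624
endloop
endfacet
facet normal -0.799 0.446 0.405
outer loop
vertex -1.433 -2.553 3.267
vertex -1.863 -3.002 2.913
vertex -1.627 -3.172 3.566
endloop
endfacet
facet normal -0.832 -0.356 -0.426
outer loop
vertex -1.863 -3.002 2.913
vertex -1.467 -3.357 2.436
vertex -1.649 -3.669 3.053
endloop
endfacet
facet normal 0.236 -0.482 -0.844
outer loop
vertex -1.467 -3.357 2.436
vertex -0.793 -3.128 2.494
vertex -0.987 -3.747 2.793
endloop
endfacet
facet normal 0.931 0.241 -0.274
outer loop
vertex -0.793 -3.128 2.494
vertex -0.771 -2.631 3.007
vertex -0.557 -3.298 3.147
endloop
endfacet
facet normal -0.022 -0.184 0.983
outer loop
vertex -1.086 -3.633 3.492
vertex -0.953 -2.943 3.624
vertex -1.627 -3.172 3.566
endloop
endfacet
facet normal -0.451 -0.631 0.631
outer loop
vertex -1.086 -3.633 3.492
vertex -1.627 -3.172 3.566
vertex -1.649 -3.669 3.053
endloop
endfacet
facet normal -0.056 -0.987 0.153
outer loop
vertex -1.086 -3.633 3.492
vertex -1.649 -3.669 3.053
vertex -0.987 -3.747 2.793
endloop
endfacet
facet normal 0.617 -0.758 0.211
outer loop
vertex -1.086 -3.633 3.492
vertex -0.987 -3.747 2.793
vertex -0.557 -3.298 3.147
endloop
endfacet
facet normal 0.638 -0.262 0.724
outer loop
vertex -1.086 -3.633 3.492
vertex -0.557 -3.298 3.147
vertex -0.953 -2.943 3.624
endloop
endfacet
facet normal -0.236 0.482 0.844
outer loop
vertex -1.627 -3.172 3.566
vertex -0.953 -2.943 3.624
vertex -1.433 -2.553 3.267
endloop
endfacet
facet normal -0.931 -0.241 0.274
outer loop
vertex -1.649 -3.669 3.053
vertex -1.627 -3.172 3.566
vertex -1.863 -3.002 2.913
endloop
endfacet
facet normal -0.292 -0.816 -0.499
outer loop
vertex -0.987 -3.747 2.793
vertex -1.649 -3.669 3.053
vertex -1.467 -3.357 2.436
endloop
endfacet
facet normal 0.799 -0.446 -0.405
outer loop
vertex -0.557 -3.298 3.147
vertex -0.987 -3.747 2.793
vertex -0.793 -3.128 2.494
endloop
endfacet
facet normal 0.832 0.356 0.426
outer loop
vertex -0.953 -2.943 3.624
vertex -0.557 -3.298 3.147
vertex -0.771 -2.631 3.007
endloop
endfacet
facet normal -0.100 0.766 -0.635
outer loop
vertex 0.654 -0.91 -1.524
vertex -0.282 -1.065 -1.563
vertex 0.201 -0.507 -0.966
endloop
endfacet
facet normal 0.739 -0.092 0.667
outer loop
vertex 0.654 -0.91 -1.524
vertex 0.201 -0.507 -0.966
vertex -0.158 -2.015 -0.777
endloop
endfacet
facet normal -0.101 0.766 -0.635
outer loop
vertex 0.201 -0.507 -0.966
vertex -0.282 -1.065 -1.563
vertex -0.616 -0.524 -0.857
endloop
endfacet
facet normal 0.130 0.093 0.987
outer loop
vertex 0.201 -0.507 -0.966
vertex -0.616 -0.524 -0.857
vertex -0.158 -2.015 -0.777
endloop
endfacet
facet normal -0.100 0.766 -0.635
outer loop
vertex -0.616 -0.524 -0.857
vertex -0.282 -1.065 -1.563
vertex -1.182 -0.948 -1.28
endloop
endfacet
facet normal -0.535 -0.120 0.836
outer loop
vertex -0.616 -0.524 -0.857
vertex -1.182 -0.948 -1.28
vertex -0.158 -2.015 -0.777
endloop
endfacet
facet normal -0.100 0.767 -0.634
outer loop
vertex -1.182 -0.948 -1.28
vertex -0.282 -1.065 -1.563
vertex -1.07 -1.46 -1.917
endloop
endfacet
facet normal -0.754 -0.570 0.326
outer loop
vertex -1.182 -0.948 -1.28
vertex -1.07 -1.46 -1.917
vertex -0.158 -2.015 -0.777
endloop
endfacet
facet normal -0.099 0.767 -0.634
outer loop
vertex -1.07 -1.46 -1.917
vertex -0.282 -1.065 -1.563
vertex -0.366 -1.675 -2.287
endloop
endfacet
facet normal -0.363 -0.919 -0.157
outer loop
vertex -1.07 -1.46 -1.917
vertex -0.366 -1.675 -2.287
vertex -0.158 -2.015 -0.777
endloop
endfacet
facet normal -0.101 0.767 -0.634
outer loop
vertex -0.366 -1.675 -2.287
vertex -0.282 -1.065 -1.563
vertex 0.402 -1.429 -2.112
endloop
endfacet
facet normal 0.347 -0.904 -0.251
outer loop
vertex -0.366 -1.675 -2.287
vertex 0.402 -1.429 -2.112
vertex -0.158 -2.015 -0.777
endloop
endfacet
facet normal -0.101 0.767 -0.634
outer loop
vertex 0.402 -1.429 -2.112
vertex -0.282 -1.065 -1.563
vertex 0.654 -0.91 -1.524
endloop
endfacet
facet normal 0.836 -0.536 0.115
outer loop
vertex 0.402 -1.429 -2.112
vertex 0.654 -0.91 -1.524
vertex -0.158 -2.015 -0.777
endloop
endfacet

endsolid


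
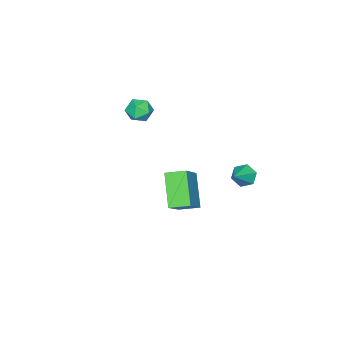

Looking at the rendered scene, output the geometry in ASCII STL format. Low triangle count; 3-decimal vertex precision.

solid 
facet normal -0.425 0.815 0.393
outer loop
vertex -0.547 -2.547 2.117
vertex -0.348 -2.758 2.77
vertex 0.086 -2.344 2.381
endloop
endfacet
facet normal -0.191 0.944 -0.268
outer loop
vertex -0.547 -2.547 2.117
vertex 0.086 -2.344 2.381
vertex 0.032 -2.549 1.698
endloop
endfacet
facet normal -0.511 0.486 -0.709
outer loop
vertex -0.547 -2.547 2.117
vertex 0.032 -2.549 1.698
vertex -0.435 -3.089 1.665
endloop
endfacet
facet normal -0.945 0.071 -0.320
outer loop
vertex -0.547 -2.547 2.117
vertex -0.435 -3.089 1.665
vertex -0.669 -3.219 2.328
endloop
endfacet
facet normal -0.891 0.275 0.360
outer loop
vertex -0.547 -2.547 2.117
vertex -0.669 -3.219 2.328
vertex -0.348 -2.758 2.77
endloop
endfacet
facet normal 0.510 0.812 -0.284
outer loop
vertex 0.032 -2.549 1.698
vertex 0.086 -2.344 2.381
vertex 0.589 -2.761 2.092
endloop
endfacet
facet normal 0.131 0.603 0.787
outer loop
vertex 0.086 -2.344 2.381
vertex -0.348 -2.758 2.77
vertex 0.355 -2.891 2.755
endloop
endfacet
facet normal -0.622 -0.271 0.734
outer loop
vertex -0.348 -2.758 2.77
vertex -0.669 -3.219 2.328
vertex -0.112 -3.431 2.722
endloop
endfacet
facet normal -0.710 -0.601 -0.368
outer loop
vertex -0.669 -3.219 2.328
vertex -0.435 -3.089 1.665
vertex -0.166 -3.636 2.039
endloop
endfacet
facet normal -0.008 0.068 -0.998
outer loop
vertex -0.435 -3.089 1.665
vertex 0.032 -2.549 1.698
vertex 0.268 -3.222 1.65
endloop
endfacet
facet normal 0.945 -0.071 0.320
outer loop
vertex 0.467 -3.433 2.303
vertex 0.589 -2.761 2.092
vertex 0.355 -2.891 2.755
endloop
endfacet
facet normal 0.511 -0.486 0.709
outer loop
vertex 0.467 -3.433 2.303
vertex 0.355 -2.891 2.755
vertex -0.112 -3.431 2.722
endloop
endfacet
facet normal 0.191 -0.944 0.268
outer loop
vertex 0.467 -3.433 2.303
vertex -0.112 -3.431 2.722
vertex -0.166 -3.636 2.039
endloop
endfacet
facet normal 0.425 -0.815 -0.393
outer loop
vertex 0.467 -3.433 2.303
vertex -0.166 -3.636 2.039
vertex 0.268 -3.222 1.65
endloop
endfacet
facet normal 0.891 -0.275 -0.360
outer loop
vertex 0.467 -3.433 2.303
vertex 0.268 -3.222 1.65
vertex 0.589 -2.761 2.092
endloop
endfacet
facet normal 0.710 0.601 0.368
outer loop
vertex 0.355 -2.891 2.755
vertex 0.589 -2.761 2.092
vertex 0.086 -2.344 2.381
endloop
endfacet
facet normal 0.008 -0.068 0.998
outer loop
vertex -0.112 -3.431 2.722
vertex 0.355 -2.891 2.755
vertex -0.348 -2.758 2.77
endloop
endfacet
facet normal -0.510 -0.812 0.284
outer loop
vertex -0.166 -3.636 2.039
vertex -0.112 -3.431 2.722
vertex -0.669 -3.219 2.328
endloop
endfacet
facet normal -0.131 -0.603 -0.787
outer loop
vertex 0.268 -3.222 1.65
vertex -0.166 -3.636 2.039
vertex -0.435 -3.089 1.665
endloop
endfacet
facet normal 0.622 0.271 -0.734
outer loop
vertex 0.589 -2.761 2.092
vertex 0.268 -3.222 1.65
vertex 0.032 -2.549 1.698
endloop
endfacet
facet normal -0.824 -0.157 -0.545
outer loop
vertex 0.882 3.272 0.508
vertex 0.555 3.211 1.02
vertex 0.62 3.761 0.763
endloop
endfacet
facet normal 0.662 0.593 -0.458
outer loop
vertex 0.882 3.272 0.508
vertex 0.62 3.761 0.763
vertex 1.585 3.409 1.7
endloop
endfacet
facet normal -0.823 -0.158 -0.546
outer loop
vertex 0.62 3.761 0.763
vertex 0.555 3.211 1.02
vertex 0.293 3.699 1.274
endloop
endfacet
facet normal 0.147 0.966 0.211
outer loop
vertex 0.62 3.761 0.763
vertex 0.293 3.699 1.274
vertex 1.585 3.409 1.7
endloop
endfacet
facet normal -0.824 -0.159 -0.544
outer loop
vertex 0.293 3.699 1.274
vertex 0.555 3.211 1.02
vertex 0.229 3.15 1.531
endloop
endfacet
facet normal -0.193 0.434 0.880
outer loop
vertex 0.293 3.699 1.274
vertex 0.229 3.15 1.531
vertex 1.585 3.409 1.7
endloop
endfacet
facet normal -0.824 -0.159 -0.544
outer loop
vertex 0.229 3.15 1.531
vertex 0.555 3.211 1.02
vertex 0.491 2.662 1.277
endloop
endfacet
facet normal -0.020 -0.470 0.882
outer loop
vertex 0.229 3.15 1.531
vertex 0.491 2.662 1.277
vertex 1.585 3.409 1.7
endloop
endfacet
facet normal -0.824 -0.158 -0.544
outer loop
vertex 0.491 2.662 1.277
vertex 0.555 3.211 1.02
vertex 0.817 2.723 0.765
endloop
endfacet
facet normal 0.493 -0.843 0.214
outer loop
vertex 0.491 2.662 1.277
vertex 0.817 2.723 0.765
vertex 1.585 3.409 1.7
endloop
endfacet
facet normal -0.824 -0.158 -0.545
outer loop
vertex 0.817 2.723 0.765
vertex 0.555 3.211 1.02
vertex 0.882 3.272 0.508
endloop
endfacet
facet normal 0.834 -0.312 -0.456
outer loop
vertex 0.817 2.723 0.765
vertex 0.882 3.272 0.508
vertex 1.585 3.409 1.7
endloop
endfacet
facet normal -0.492 0.838 0.235
outer loop
vertex 1.77 1.013 1.054
vertex 2.695 1.925 -0.264
vertex 0.458 0.585 -0.164
endloop
endfacet
facet normal -0.500 -0.493 0.712
outer loop
vertex 0.945 -0.245 -0.396
vertex 1.77 1.013 1.054
vertex 0.458 0.585 -0.164
endloop
endfacet
facet normal -0.492 0.838 0.235
outer loop
vertex 0.458 0.585 -0.164
vertex 2.695 1.925 -0.264
vertex 1.383 1.497 -1.481
endloop
endfacet
facet normal -0.713 -0.233 -0.662
outer loop
vertex 1.383 1.497 -1.481
vertex 0.945 -0.245 -0.396
vertex 0.458 0.585 -0.164
endloop
endfacet
facet normal 0.713 0.233 0.662
outer loop
vertex 1.77 1.013 1.054
vertex 3.182 1.095 -0.496
vertex 2.695 1.925 -0.264
endloop
endfacet
facet normal -0.500 -0.493 0.712
outer loop
vertex 2.257 0.183 0.821
vertex 1.77 1.013 1.054
vertex 0.945 -0.245 -0.396
endloop
endfacet
facet normal 0.713 0.233 0.662
outer loop
vertex 2.257 0.183 0.821
vertex 3.182 1.095 -0.496
vertex 1.77 1.013 1.054
endloop
endfacet
facet normal 0.500 0.493 -0.712
outer loop
vertex 2.695 1.925 -0.264
vertex 3.182 1.095 -0.496
vertex 1.383 1.497 -1.481
endloop
endfacet
facet normal -0.713 -0.233 -0.661
outer loop
vertex 1.87 0.667 -1.714
vertex 0.945 -0.245 -0.396
vertex 1.383 1.497 -1.481
endloop
endfacet
facet normal 0.500 0.493 -0.712
outer loop
vertex 1.383 1.497 -1.481
vertex 3.182 1.095 -0.496
vertex 1.87 0.667 -1.714
endloop
endfacet
facet normal 0.492 -0.838 -0.235
outer loop
vertex 1.87 0.667 -1.714
vertex 2.257 0.183 0.821
vertex 0.945 -0.245 -0.396
endloop
endfacet
facet normal 0.492 -0.838 -0.235
outer loop
vertex 3.182 1.095 -0.496
vertex 2.257 0.183 0.821
vertex 1.87 0.667 -1.714
endloop
endfacet

endsolid
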